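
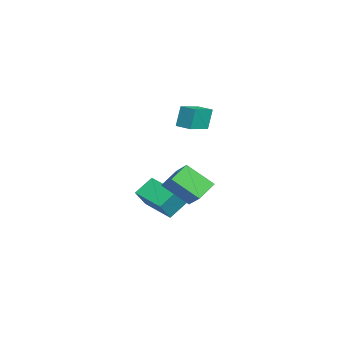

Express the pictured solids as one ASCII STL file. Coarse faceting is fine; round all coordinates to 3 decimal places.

solid 
facet normal -0.602 0.620 0.503
outer loop
vertex 3.972 -0.937 2.118
vertex 4.47 0.664 0.741
vertex 2.473 -1.46 0.969
endloop
endfacet
facet normal -0.229 -0.738 0.635
outer loop
vertex 3.37 -2.384 0.219
vertex 3.972 -0.937 2.118
vertex 2.473 -1.46 0.969
endloop
endfacet
facet normal -0.602 0.620 0.503
outer loop
vertex 2.473 -1.46 0.969
vertex 4.47 0.664 0.741
vertex 2.971 0.141 -0.409
endloop
endfacet
facet normal -0.765 -0.267 -0.586
outer loop
vertex 2.971 0.141 -0.409
vertex 3.37 -2.384 0.219
vertex 2.473 -1.46 0.969
endloop
endfacet
facet normal 0.765 0.266 0.586
outer loop
vertex 3.972 -0.937 2.118
vertex 5.367 -0.26 -0.009
vertex 4.47 0.664 0.741
endloop
endfacet
facet normal -0.230 -0.738 0.635
outer loop
vertex 4.869 -1.861 1.369
vertex 3.972 -0.937 2.118
vertex 3.37 -2.384 0.219
endloop
endfacet
facet normal 0.765 0.267 0.586
outer loop
vertex 4.869 -1.861 1.369
vertex 5.367 -0.26 -0.009
vertex 3.972 -0.937 2.118
endloop
endfacet
facet normal 0.229 0.738 -0.635
outer loop
vertex 4.47 0.664 0.741
vertex 5.367 -0.26 -0.009
vertex 2.971 0.141 -0.409
endloop
endfacet
facet normal -0.765 -0.267 -0.587
outer loop
vertex 3.868 -0.783 -1.158
vertex 3.37 -2.384 0.219
vertex 2.971 0.141 -0.409
endloop
endfacet
facet normal 0.229 0.738 -0.635
outer loop
vertex 2.971 0.141 -0.409
vertex 5.367 -0.26 -0.009
vertex 3.868 -0.783 -1.158
endloop
endfacet
facet normal 0.602 -0.620 -0.503
outer loop
vertex 3.868 -0.783 -1.158
vertex 4.869 -1.861 1.369
vertex 3.37 -2.384 0.219
endloop
endfacet
facet normal 0.602 -0.620 -0.503
outer loop
vertex 5.367 -0.26 -0.009
vertex 4.869 -1.861 1.369
vertex 3.868 -0.783 -1.158
endloop
endfacet
facet normal -0.730 0.614 -0.299
outer loop
vertex -4.75 0.308 3.455
vertex -4.033 1.155 3.444
vertex -4.396 -0.01 1.938
endloop
endfacet
facet normal -0.646 -0.763 0.009
outer loop
vertex -2.987 -1.195 2.516
vertex -4.75 0.308 3.455
vertex -4.396 -0.01 1.938
endloop
endfacet
facet normal -0.730 0.614 -0.299
outer loop
vertex -4.396 -0.01 1.938
vertex -4.033 1.155 3.444
vertex -3.679 0.837 1.927
endloop
endfacet
facet normal 0.223 -0.201 -0.954
outer loop
vertex -3.679 0.837 1.927
vertex -2.987 -1.195 2.516
vertex -4.396 -0.01 1.938
endloop
endfacet
facet normal -0.223 0.201 0.954
outer loop
vertex -4.75 0.308 3.455
vertex -2.624 -0.03 4.022
vertex -4.033 1.155 3.444
endloop
endfacet
facet normal -0.646 -0.763 0.009
outer loop
vertex -3.341 -0.877 4.033
vertex -4.75 0.308 3.455
vertex -2.987 -1.195 2.516
endloop
endfacet
facet normal -0.223 0.201 0.954
outer loop
vertex -3.341 -0.877 4.033
vertex -2.624 -0.03 4.022
vertex -4.75 0.308 3.455
endloop
endfacet
facet normal 0.646 0.763 -0.009
outer loop
vertex -4.033 1.155 3.444
vertex -2.624 -0.03 4.022
vertex -3.679 0.837 1.927
endloop
endfacet
facet normal 0.223 -0.201 -0.954
outer loop
vertex -2.27 -0.348 2.505
vertex -2.987 -1.195 2.516
vertex -3.679 0.837 1.927
endloop
endfacet
facet normal 0.646 0.763 -0.009
outer loop
vertex -3.679 0.837 1.927
vertex -2.624 -0.03 4.022
vertex -2.27 -0.348 2.505
endloop
endfacet
facet normal 0.730 -0.614 0.299
outer loop
vertex -2.27 -0.348 2.505
vertex -3.341 -0.877 4.033
vertex -2.987 -1.195 2.516
endloop
endfacet
facet normal 0.730 -0.614 0.299
outer loop
vertex -2.624 -0.03 4.022
vertex -3.341 -0.877 4.033
vertex -2.27 -0.348 2.505
endloop
endfacet
facet normal -0.421 0.670 0.612
outer loop
vertex 0.488 -2.824 -0.43
vertex 2.075 -1.391 -0.907
vertex -0.527 -2.17 -1.845
endloop
endfacet
facet normal -0.725 -0.654 0.218
outer loop
vertex 0.125 -3.209 -2.793
vertex 0.488 -2.824 -0.43
vertex -0.527 -2.17 -1.845
endloop
endfacet
facet normal -0.421 0.670 0.611
outer loop
vertex -0.527 -2.17 -1.845
vertex 2.075 -1.391 -0.907
vertex 1.06 -0.738 -2.322
endloop
endfacet
facet normal -0.546 0.352 -0.761
outer loop
vertex 1.06 -0.738 -2.322
vertex 0.125 -3.209 -2.793
vertex -0.527 -2.17 -1.845
endloop
endfacet
facet normal 0.546 -0.351 0.761
outer loop
vertex 0.488 -2.824 -0.43
vertex 2.727 -2.43 -1.855
vertex 2.075 -1.391 -0.907
endloop
endfacet
facet normal -0.724 -0.654 0.218
outer loop
vertex 1.14 -3.862 -1.378
vertex 0.488 -2.824 -0.43
vertex 0.125 -3.209 -2.793
endloop
endfacet
facet normal 0.546 -0.352 0.760
outer loop
vertex 1.14 -3.862 -1.378
vertex 2.727 -2.43 -1.855
vertex 0.488 -2.824 -0.43
endloop
endfacet
facet normal 0.725 0.654 -0.218
outer loop
vertex 2.075 -1.391 -0.907
vertex 2.727 -2.43 -1.855
vertex 1.06 -0.738 -2.322
endloop
endfacet
facet normal -0.546 0.352 -0.760
outer loop
vertex 1.712 -1.776 -3.27
vertex 0.125 -3.209 -2.793
vertex 1.06 -0.738 -2.322
endloop
endfacet
facet normal 0.725 0.654 -0.218
outer loop
vertex 1.06 -0.738 -2.322
vertex 2.727 -2.43 -1.855
vertex 1.712 -1.776 -3.27
endloop
endfacet
facet normal 0.421 -0.670 -0.611
outer loop
vertex 1.712 -1.776 -3.27
vertex 1.14 -3.862 -1.378
vertex 0.125 -3.209 -2.793
endloop
endfacet
facet normal 0.421 -0.670 -0.612
outer loop
vertex 2.727 -2.43 -1.855
vertex 1.14 -3.862 -1.378
vertex 1.712 -1.776 -3.27
endloop
endfacet

endsolid


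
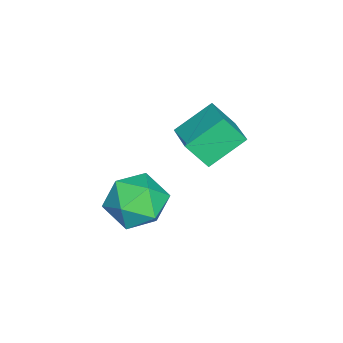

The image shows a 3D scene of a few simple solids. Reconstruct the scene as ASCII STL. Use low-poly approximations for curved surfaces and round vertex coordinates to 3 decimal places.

solid 
facet normal -0.539 0.633 0.555
outer loop
vertex -0.021 1.064 2.631
vertex 1.138 1.749 2.976
vertex -0.167 1.81 1.639
endloop
endfacet
facet normal -0.834 -0.493 -0.248
outer loop
vertex 0.702 0.791 0.744
vertex -0.021 1.064 2.631
vertex -0.167 1.81 1.639
endloop
endfacet
facet normal -0.539 0.633 0.555
outer loop
vertex -0.167 1.81 1.639
vertex 1.138 1.749 2.976
vertex 0.992 2.495 1.984
endloop
endfacet
facet normal -0.117 0.597 -0.793
outer loop
vertex 0.992 2.495 1.984
vertex 0.702 0.791 0.744
vertex -0.167 1.81 1.639
endloop
endfacet
facet normal 0.117 -0.597 0.793
outer loop
vertex -0.021 1.064 2.631
vertex 2.007 0.73 2.081
vertex 1.138 1.749 2.976
endloop
endfacet
facet normal -0.834 -0.493 -0.248
outer loop
vertex 0.848 0.045 1.736
vertex -0.021 1.064 2.631
vertex 0.702 0.791 0.744
endloop
endfacet
facet normal 0.117 -0.597 0.793
outer loop
vertex 0.848 0.045 1.736
vertex 2.007 0.73 2.081
vertex -0.021 1.064 2.631
endloop
endfacet
facet normal 0.834 0.493 0.248
outer loop
vertex 1.138 1.749 2.976
vertex 2.007 0.73 2.081
vertex 0.992 2.495 1.984
endloop
endfacet
facet normal -0.117 0.597 -0.793
outer loop
vertex 1.861 1.476 1.089
vertex 0.702 0.791 0.744
vertex 0.992 2.495 1.984
endloop
endfacet
facet normal 0.834 0.493 0.248
outer loop
vertex 0.992 2.495 1.984
vertex 2.007 0.73 2.081
vertex 1.861 1.476 1.089
endloop
endfacet
facet normal 0.539 -0.633 -0.555
outer loop
vertex 1.861 1.476 1.089
vertex 0.848 0.045 1.736
vertex 0.702 0.791 0.744
endloop
endfacet
facet normal 0.539 -0.633 -0.555
outer loop
vertex 2.007 0.73 2.081
vertex 0.848 0.045 1.736
vertex 1.861 1.476 1.089
endloop
endfacet
facet normal -0.863 0.482 0.151
outer loop
vertex 1.332 0.06 -1.264
vertex 0.757 -0.776 -1.882
vertex 0.896 -0.895 -0.708
endloop
endfacet
facet normal -0.412 0.592 0.693
outer loop
vertex 1.332 0.06 -1.264
vertex 0.896 -0.895 -0.708
vertex 1.972 -0.481 -0.422
endloop
endfacet
facet normal 0.183 0.884 0.429
outer loop
vertex 1.332 0.06 -1.264
vertex 1.972 -0.481 -0.422
vertex 2.499 -0.106 -1.419
endloop
endfacet
facet normal 0.099 0.956 -0.277
outer loop
vertex 1.332 0.06 -1.264
vertex 2.499 -0.106 -1.419
vertex 1.748 -0.289 -2.321
endloop
endfacet
facet normal -0.546 0.707 -0.449
outer loop
vertex 1.332 0.06 -1.264
vertex 1.748 -0.289 -2.321
vertex 0.757 -0.776 -1.882
endloop
endfacet
facet normal -0.241 -0.043 0.970
outer loop
vertex 1.972 -0.481 -0.422
vertex 0.896 -0.895 -0.708
vertex 1.792 -1.651 -0.519
endloop
endfacet
facet normal -0.971 -0.220 0.093
outer loop
vertex 0.896 -0.895 -0.708
vertex 0.757 -0.776 -1.882
vertex 1.041 -1.834 -1.421
endloop
endfacet
facet normal -0.459 0.143 -0.877
outer loop
vertex 0.757 -0.776 -1.882
vertex 1.748 -0.289 -2.321
vertex 1.568 -1.459 -2.418
endloop
endfacet
facet normal 0.586 0.545 -0.599
outer loop
vertex 1.748 -0.289 -2.321
vertex 2.499 -0.106 -1.419
vertex 2.644 -1.045 -2.132
endloop
endfacet
facet normal 0.721 0.430 0.543
outer loop
vertex 2.499 -0.106 -1.419
vertex 1.972 -0.481 -0.422
vertex 2.783 -1.164 -0.958
endloop
endfacet
facet normal -0.099 -0.956 0.277
outer loop
vertex 2.208 -2.0 -1.576
vertex 1.792 -1.651 -0.519
vertex 1.041 -1.834 -1.421
endloop
endfacet
facet normal -0.183 -0.884 -0.429
outer loop
vertex 2.208 -2.0 -1.576
vertex 1.041 -1.834 -1.421
vertex 1.568 -1.459 -2.418
endloop
endfacet
facet normal 0.412 -0.592 -0.693
outer loop
vertex 2.208 -2.0 -1.576
vertex 1.568 -1.459 -2.418
vertex 2.644 -1.045 -2.132
endloop
endfacet
facet normal 0.863 -0.482 -0.151
outer loop
vertex 2.208 -2.0 -1.576
vertex 2.644 -1.045 -2.132
vertex 2.783 -1.164 -0.958
endloop
endfacet
facet normal 0.546 -0.707 0.449
outer loop
vertex 2.208 -2.0 -1.576
vertex 2.783 -1.164 -0.958
vertex 1.792 -1.651 -0.519
endloop
endfacet
facet normal -0.586 -0.545 0.599
outer loop
vertex 1.041 -1.834 -1.421
vertex 1.792 -1.651 -0.519
vertex 0.896 -0.895 -0.708
endloop
endfacet
facet normal -0.721 -0.430 -0.543
outer loop
vertex 1.568 -1.459 -2.418
vertex 1.041 -1.834 -1.421
vertex 0.757 -0.776 -1.882
endloop
endfacet
facet normal 0.241 0.043 -0.970
outer loop
vertex 2.644 -1.045 -2.132
vertex 1.568 -1.459 -2.418
vertex 1.748 -0.289 -2.321
endloop
endfacet
facet normal 0.971 0.220 -0.093
outer loop
vertex 2.783 -1.164 -0.958
vertex 2.644 -1.045 -2.132
vertex 2.499 -0.106 -1.419
endloop
endfacet
facet normal 0.459 -0.143 0.877
outer loop
vertex 1.792 -1.651 -0.519
vertex 2.783 -1.164 -0.958
vertex 1.972 -0.481 -0.422
endloop
endfacet

endsolid


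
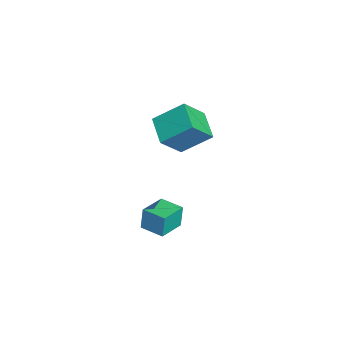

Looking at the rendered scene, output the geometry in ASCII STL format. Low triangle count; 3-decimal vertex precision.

solid 
facet normal -0.387 0.582 -0.715
outer loop
vertex 1.526 -0.031 2.422
vertex 1.666 1.351 3.47
vertex 2.922 0.237 1.884
endloop
endfacet
facet normal -0.080 -0.794 -0.602
outer loop
vertex 3.554 -0.711 3.05
vertex 1.526 -0.031 2.422
vertex 2.922 0.237 1.884
endloop
endfacet
facet normal -0.387 0.582 -0.715
outer loop
vertex 2.922 0.237 1.884
vertex 1.666 1.351 3.47
vertex 3.062 1.619 2.932
endloop
endfacet
facet normal 0.918 0.176 -0.355
outer loop
vertex 3.062 1.619 2.932
vertex 3.554 -0.711 3.05
vertex 2.922 0.237 1.884
endloop
endfacet
facet normal -0.918 -0.176 0.355
outer loop
vertex 1.526 -0.031 2.422
vertex 2.298 0.403 4.636
vertex 1.666 1.351 3.47
endloop
endfacet
facet normal -0.080 -0.794 -0.602
outer loop
vertex 2.158 -0.979 3.588
vertex 1.526 -0.031 2.422
vertex 3.554 -0.711 3.05
endloop
endfacet
facet normal -0.918 -0.176 0.355
outer loop
vertex 2.158 -0.979 3.588
vertex 2.298 0.403 4.636
vertex 1.526 -0.031 2.422
endloop
endfacet
facet normal 0.080 0.794 0.602
outer loop
vertex 1.666 1.351 3.47
vertex 2.298 0.403 4.636
vertex 3.062 1.619 2.932
endloop
endfacet
facet normal 0.918 0.176 -0.355
outer loop
vertex 3.694 0.671 4.098
vertex 3.554 -0.711 3.05
vertex 3.062 1.619 2.932
endloop
endfacet
facet normal 0.080 0.794 0.602
outer loop
vertex 3.062 1.619 2.932
vertex 2.298 0.403 4.636
vertex 3.694 0.671 4.098
endloop
endfacet
facet normal 0.387 -0.582 0.715
outer loop
vertex 3.694 0.671 4.098
vertex 2.158 -0.979 3.588
vertex 3.554 -0.711 3.05
endloop
endfacet
facet normal 0.387 -0.582 0.715
outer loop
vertex 2.298 0.403 4.636
vertex 2.158 -0.979 3.588
vertex 3.694 0.671 4.098
endloop
endfacet
facet normal -0.645 -0.764 0.016
outer loop
vertex 3.629 -1.5 -1.382
vertex 2.588 -0.624 -1.547
vertex 3.724 -1.605 -2.533
endloop
endfacet
facet normal 0.760 -0.639 0.121
outer loop
vertex 4.492 -0.696 -2.553
vertex 3.629 -1.5 -1.382
vertex 3.724 -1.605 -2.533
endloop
endfacet
facet normal -0.645 -0.764 0.016
outer loop
vertex 3.724 -1.605 -2.533
vertex 2.588 -0.624 -1.547
vertex 2.683 -0.729 -2.699
endloop
endfacet
facet normal 0.082 -0.091 -0.992
outer loop
vertex 2.683 -0.729 -2.699
vertex 4.492 -0.696 -2.553
vertex 3.724 -1.605 -2.533
endloop
endfacet
facet normal -0.081 0.090 0.993
outer loop
vertex 3.629 -1.5 -1.382
vertex 3.356 0.285 -1.567
vertex 2.588 -0.624 -1.547
endloop
endfacet
facet normal 0.760 -0.639 0.121
outer loop
vertex 4.397 -0.591 -1.401
vertex 3.629 -1.5 -1.382
vertex 4.492 -0.696 -2.553
endloop
endfacet
facet normal -0.082 0.090 0.993
outer loop
vertex 4.397 -0.591 -1.401
vertex 3.356 0.285 -1.567
vertex 3.629 -1.5 -1.382
endloop
endfacet
facet normal -0.760 0.639 -0.121
outer loop
vertex 2.588 -0.624 -1.547
vertex 3.356 0.285 -1.567
vertex 2.683 -0.729 -2.699
endloop
endfacet
facet normal 0.082 -0.090 -0.993
outer loop
vertex 3.451 0.18 -2.718
vertex 4.492 -0.696 -2.553
vertex 2.683 -0.729 -2.699
endloop
endfacet
facet normal -0.759 0.639 -0.121
outer loop
vertex 2.683 -0.729 -2.699
vertex 3.356 0.285 -1.567
vertex 3.451 0.18 -2.718
endloop
endfacet
facet normal 0.645 0.764 -0.016
outer loop
vertex 3.451 0.18 -2.718
vertex 4.397 -0.591 -1.401
vertex 4.492 -0.696 -2.553
endloop
endfacet
facet normal 0.645 0.764 -0.016
outer loop
vertex 3.356 0.285 -1.567
vertex 4.397 -0.591 -1.401
vertex 3.451 0.18 -2.718
endloop
endfacet

endsolid


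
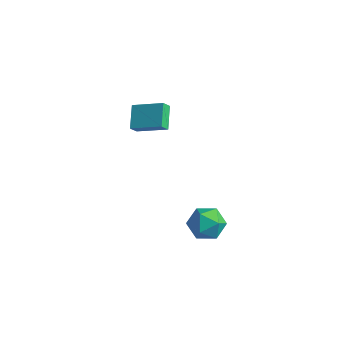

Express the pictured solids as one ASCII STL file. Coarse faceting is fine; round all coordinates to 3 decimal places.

solid 
facet normal -0.384 0.241 0.891
outer loop
vertex 3.872 -2.184 0.431
vertex 2.774 -2.68 0.092
vertex 3.635 -3.392 0.656
endloop
endfacet
facet normal 0.317 0.113 0.942
outer loop
vertex 3.872 -2.184 0.431
vertex 3.635 -3.392 0.656
vertex 4.761 -3.043 0.235
endloop
endfacet
facet normal 0.655 0.563 0.504
outer loop
vertex 3.872 -2.184 0.431
vertex 4.761 -3.043 0.235
vertex 4.595 -2.115 -0.587
endloop
endfacet
facet normal 0.164 0.970 0.182
outer loop
vertex 3.872 -2.184 0.431
vertex 4.595 -2.115 -0.587
vertex 3.368 -1.891 -0.676
endloop
endfacet
facet normal -0.478 0.770 0.422
outer loop
vertex 3.872 -2.184 0.431
vertex 3.368 -1.891 -0.676
vertex 2.774 -2.68 0.092
endloop
endfacet
facet normal 0.437 -0.552 0.711
outer loop
vertex 4.761 -3.043 0.235
vertex 3.635 -3.392 0.656
vertex 4.212 -4.069 -0.224
endloop
endfacet
facet normal -0.697 -0.345 0.629
outer loop
vertex 3.635 -3.392 0.656
vertex 2.774 -2.68 0.092
vertex 2.985 -3.845 -0.313
endloop
endfacet
facet normal -0.849 0.512 -0.130
outer loop
vertex 2.774 -2.68 0.092
vertex 3.368 -1.891 -0.676
vertex 2.819 -2.917 -1.135
endloop
endfacet
facet normal 0.190 0.834 -0.517
outer loop
vertex 3.368 -1.891 -0.676
vertex 4.595 -2.115 -0.587
vertex 3.945 -2.568 -1.556
endloop
endfacet
facet normal 0.984 0.178 0.002
outer loop
vertex 4.595 -2.115 -0.587
vertex 4.761 -3.043 0.235
vertex 4.806 -3.28 -0.992
endloop
endfacet
facet normal -0.164 -0.970 -0.182
outer loop
vertex 3.708 -3.776 -1.331
vertex 4.212 -4.069 -0.224
vertex 2.985 -3.845 -0.313
endloop
endfacet
facet normal -0.655 -0.563 -0.504
outer loop
vertex 3.708 -3.776 -1.331
vertex 2.985 -3.845 -0.313
vertex 2.819 -2.917 -1.135
endloop
endfacet
facet normal -0.317 -0.113 -0.942
outer loop
vertex 3.708 -3.776 -1.331
vertex 2.819 -2.917 -1.135
vertex 3.945 -2.568 -1.556
endloop
endfacet
facet normal 0.384 -0.241 -0.891
outer loop
vertex 3.708 -3.776 -1.331
vertex 3.945 -2.568 -1.556
vertex 4.806 -3.28 -0.992
endloop
endfacet
facet normal 0.478 -0.770 -0.422
outer loop
vertex 3.708 -3.776 -1.331
vertex 4.806 -3.28 -0.992
vertex 4.212 -4.069 -0.224
endloop
endfacet
facet normal -0.190 -0.834 0.517
outer loop
vertex 2.985 -3.845 -0.313
vertex 4.212 -4.069 -0.224
vertex 3.635 -3.392 0.656
endloop
endfacet
facet normal -0.984 -0.178 -0.002
outer loop
vertex 2.819 -2.917 -1.135
vertex 2.985 -3.845 -0.313
vertex 2.774 -2.68 0.092
endloop
endfacet
facet normal -0.437 0.552 -0.711
outer loop
vertex 3.945 -2.568 -1.556
vertex 2.819 -2.917 -1.135
vertex 3.368 -1.891 -0.676
endloop
endfacet
facet normal 0.697 0.345 -0.629
outer loop
vertex 4.806 -3.28 -0.992
vertex 3.945 -2.568 -1.556
vertex 4.595 -2.115 -0.587
endloop
endfacet
facet normal 0.849 -0.512 0.130
outer loop
vertex 4.212 -4.069 -0.224
vertex 4.806 -3.28 -0.992
vertex 4.761 -3.043 0.235
endloop
endfacet
facet normal -0.865 -0.356 -0.352
outer loop
vertex -5.101 0.5 3.042
vertex -5.075 1.065 2.407
vertex -4.226 -0.65 2.055
endloop
endfacet
facet normal -0.031 -0.664 0.747
outer loop
vertex -2.365 0.115 2.813
vertex -5.101 0.5 3.042
vertex -4.226 -0.65 2.055
endloop
endfacet
facet normal -0.865 -0.356 -0.352
outer loop
vertex -4.226 -0.65 2.055
vertex -5.075 1.065 2.407
vertex -4.2 -0.085 1.42
endloop
endfacet
facet normal 0.500 -0.657 -0.564
outer loop
vertex -4.2 -0.085 1.42
vertex -2.365 0.115 2.813
vertex -4.226 -0.65 2.055
endloop
endfacet
facet normal -0.500 0.657 0.564
outer loop
vertex -5.101 0.5 3.042
vertex -3.214 1.83 3.165
vertex -5.075 1.065 2.407
endloop
endfacet
facet normal -0.031 -0.664 0.747
outer loop
vertex -3.24 1.265 3.8
vertex -5.101 0.5 3.042
vertex -2.365 0.115 2.813
endloop
endfacet
facet normal -0.500 0.657 0.564
outer loop
vertex -3.24 1.265 3.8
vertex -3.214 1.83 3.165
vertex -5.101 0.5 3.042
endloop
endfacet
facet normal 0.031 0.664 -0.747
outer loop
vertex -5.075 1.065 2.407
vertex -3.214 1.83 3.165
vertex -4.2 -0.085 1.42
endloop
endfacet
facet normal 0.500 -0.657 -0.564
outer loop
vertex -2.339 0.68 2.178
vertex -2.365 0.115 2.813
vertex -4.2 -0.085 1.42
endloop
endfacet
facet normal 0.031 0.664 -0.747
outer loop
vertex -4.2 -0.085 1.42
vertex -3.214 1.83 3.165
vertex -2.339 0.68 2.178
endloop
endfacet
facet normal 0.865 0.356 0.352
outer loop
vertex -2.339 0.68 2.178
vertex -3.24 1.265 3.8
vertex -2.365 0.115 2.813
endloop
endfacet
facet normal 0.865 0.356 0.352
outer loop
vertex -3.214 1.83 3.165
vertex -3.24 1.265 3.8
vertex -2.339 0.68 2.178
endloop
endfacet

endsolid


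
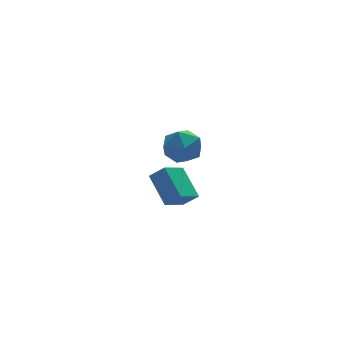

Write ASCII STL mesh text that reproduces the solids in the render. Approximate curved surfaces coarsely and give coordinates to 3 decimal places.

solid 
facet normal -0.795 -0.379 0.473
outer loop
vertex 3.271 2.264 -2.465
vertex 3.184 3.65 -1.502
vertex 2.727 2.65 -3.07
endloop
endfacet
facet normal 0.052 -0.820 -0.570
outer loop
vertex 3.816 3.17 -3.718
vertex 3.271 2.264 -2.465
vertex 2.727 2.65 -3.07
endloop
endfacet
facet normal -0.795 -0.379 0.474
outer loop
vertex 2.727 2.65 -3.07
vertex 3.184 3.65 -1.502
vertex 2.64 4.036 -2.106
endloop
endfacet
facet normal -0.604 0.429 -0.671
outer loop
vertex 2.64 4.036 -2.106
vertex 3.816 3.17 -3.718
vertex 2.727 2.65 -3.07
endloop
endfacet
facet normal 0.604 -0.429 0.672
outer loop
vertex 3.271 2.264 -2.465
vertex 4.273 4.17 -2.15
vertex 3.184 3.65 -1.502
endloop
endfacet
facet normal 0.052 -0.820 -0.570
outer loop
vertex 4.36 2.784 -3.114
vertex 3.271 2.264 -2.465
vertex 3.816 3.17 -3.718
endloop
endfacet
facet normal 0.605 -0.429 0.671
outer loop
vertex 4.36 2.784 -3.114
vertex 4.273 4.17 -2.15
vertex 3.271 2.264 -2.465
endloop
endfacet
facet normal -0.052 0.820 0.571
outer loop
vertex 3.184 3.65 -1.502
vertex 4.273 4.17 -2.15
vertex 2.64 4.036 -2.106
endloop
endfacet
facet normal -0.605 0.429 -0.671
outer loop
vertex 3.729 4.556 -2.755
vertex 3.816 3.17 -3.718
vertex 2.64 4.036 -2.106
endloop
endfacet
facet normal -0.052 0.820 0.570
outer loop
vertex 2.64 4.036 -2.106
vertex 4.273 4.17 -2.15
vertex 3.729 4.556 -2.755
endloop
endfacet
facet normal 0.795 0.379 -0.474
outer loop
vertex 3.729 4.556 -2.755
vertex 4.36 2.784 -3.114
vertex 3.816 3.17 -3.718
endloop
endfacet
facet normal 0.795 0.379 -0.473
outer loop
vertex 4.273 4.17 -2.15
vertex 4.36 2.784 -3.114
vertex 3.729 4.556 -2.755
endloop
endfacet
facet normal -0.024 0.649 0.760
outer loop
vertex 1.896 0.743 2.523
vertex 2.11 0.062 3.111
vertex 2.782 0.556 2.711
endloop
endfacet
facet normal 0.172 0.973 0.156
outer loop
vertex 1.896 0.743 2.523
vertex 2.782 0.556 2.711
vertex 2.523 0.741 1.843
endloop
endfacet
facet normal -0.348 0.880 -0.323
outer loop
vertex 1.896 0.743 2.523
vertex 2.523 0.741 1.843
vertex 1.69 0.361 1.705
endloop
endfacet
facet normal -0.867 0.499 -0.015
outer loop
vertex 1.896 0.743 2.523
vertex 1.69 0.361 1.705
vertex 1.435 -0.059 2.49
endloop
endfacet
facet normal -0.666 0.356 0.655
outer loop
vertex 1.896 0.743 2.523
vertex 1.435 -0.059 2.49
vertex 2.11 0.062 3.111
endloop
endfacet
facet normal 0.757 0.647 -0.088
outer loop
vertex 2.523 0.741 1.843
vertex 2.782 0.556 2.711
vertex 3.125 0.059 2.01
endloop
endfacet
facet normal 0.439 0.124 0.890
outer loop
vertex 2.782 0.556 2.711
vertex 2.11 0.062 3.111
vertex 2.87 -0.361 2.795
endloop
endfacet
facet normal -0.599 -0.352 0.719
outer loop
vertex 2.11 0.062 3.111
vertex 1.435 -0.059 2.49
vertex 2.037 -0.741 2.657
endloop
endfacet
facet normal -0.923 -0.122 -0.365
outer loop
vertex 1.435 -0.059 2.49
vertex 1.69 0.361 1.705
vertex 1.778 -0.556 1.789
endloop
endfacet
facet normal -0.083 0.496 -0.864
outer loop
vertex 1.69 0.361 1.705
vertex 2.523 0.741 1.843
vertex 2.45 -0.062 1.389
endloop
endfacet
facet normal 0.867 -0.499 0.015
outer loop
vertex 2.664 -0.743 1.977
vertex 3.125 0.059 2.01
vertex 2.87 -0.361 2.795
endloop
endfacet
facet normal 0.348 -0.880 0.323
outer loop
vertex 2.664 -0.743 1.977
vertex 2.87 -0.361 2.795
vertex 2.037 -0.741 2.657
endloop
endfacet
facet normal -0.172 -0.973 -0.156
outer loop
vertex 2.664 -0.743 1.977
vertex 2.037 -0.741 2.657
vertex 1.778 -0.556 1.789
endloop
endfacet
facet normal 0.024 -0.649 -0.760
outer loop
vertex 2.664 -0.743 1.977
vertex 1.778 -0.556 1.789
vertex 2.45 -0.062 1.389
endloop
endfacet
facet normal 0.666 -0.356 -0.655
outer loop
vertex 2.664 -0.743 1.977
vertex 2.45 -0.062 1.389
vertex 3.125 0.059 2.01
endloop
endfacet
facet normal 0.923 0.122 0.365
outer loop
vertex 2.87 -0.361 2.795
vertex 3.125 0.059 2.01
vertex 2.782 0.556 2.711
endloop
endfacet
facet normal 0.083 -0.496 0.864
outer loop
vertex 2.037 -0.741 2.657
vertex 2.87 -0.361 2.795
vertex 2.11 0.062 3.111
endloop
endfacet
facet normal -0.757 -0.647 0.088
outer loop
vertex 1.778 -0.556 1.789
vertex 2.037 -0.741 2.657
vertex 1.435 -0.059 2.49
endloop
endfacet
facet normal -0.439 -0.124 -0.890
outer loop
vertex 2.45 -0.062 1.389
vertex 1.778 -0.556 1.789
vertex 1.69 0.361 1.705
endloop
endfacet
facet normal 0.599 0.352 -0.719
outer loop
vertex 3.125 0.059 2.01
vertex 2.45 -0.062 1.389
vertex 2.523 0.741 1.843
endloop
endfacet

endsolid


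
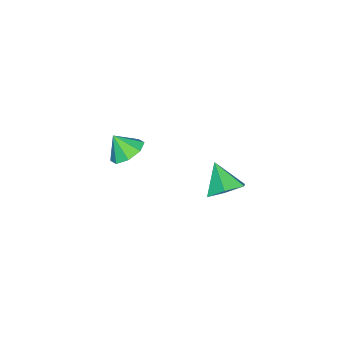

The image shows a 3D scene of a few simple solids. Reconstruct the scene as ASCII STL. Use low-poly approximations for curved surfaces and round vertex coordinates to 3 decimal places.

solid 
facet normal 0.427 0.599 -0.678
outer loop
vertex 1.077 3.675 1.077
vertex 0.387 3.383 0.385
vertex 0.202 4.19 0.981
endloop
endfacet
facet normal 0.041 0.250 0.967
outer loop
vertex 1.077 3.675 1.077
vertex 0.202 4.19 0.981
vertex -0.287 2.437 1.455
endloop
endfacet
facet normal 0.427 0.599 -0.678
outer loop
vertex 0.202 4.19 0.981
vertex 0.387 3.383 0.385
vertex -0.488 3.898 0.289
endloop
endfacet
facet normal -0.732 0.361 0.578
outer loop
vertex 0.202 4.19 0.981
vertex -0.488 3.898 0.289
vertex -0.287 2.437 1.455
endloop
endfacet
facet normal 0.427 0.599 -0.677
outer loop
vertex -0.488 3.898 0.289
vertex 0.387 3.383 0.385
vertex -0.303 3.092 -0.308
endloop
endfacet
facet normal -0.982 -0.182 -0.059
outer loop
vertex -0.488 3.898 0.289
vertex -0.303 3.092 -0.308
vertex -0.287 2.437 1.455
endloop
endfacet
facet normal 0.427 0.599 -0.677
outer loop
vertex -0.303 3.092 -0.308
vertex 0.387 3.383 0.385
vertex 0.572 2.577 -0.212
endloop
endfacet
facet normal -0.458 -0.835 -0.306
outer loop
vertex -0.303 3.092 -0.308
vertex 0.572 2.577 -0.212
vertex -0.287 2.437 1.455
endloop
endfacet
facet normal 0.426 0.600 -0.677
outer loop
vertex 0.572 2.577 -0.212
vertex 0.387 3.383 0.385
vertex 1.262 2.869 0.481
endloop
endfacet
facet normal 0.316 -0.945 0.084
outer loop
vertex 0.572 2.577 -0.212
vertex 1.262 2.869 0.481
vertex -0.287 2.437 1.455
endloop
endfacet
facet normal 0.426 0.599 -0.678
outer loop
vertex 1.262 2.869 0.481
vertex 0.387 3.383 0.385
vertex 1.077 3.675 1.077
endloop
endfacet
facet normal 0.565 -0.403 0.720
outer loop
vertex 1.262 2.869 0.481
vertex 1.077 3.675 1.077
vertex -0.287 2.437 1.455
endloop
endfacet
facet normal -0.051 0.593 -0.803
outer loop
vertex -0.925 -3.439 -2.104
vertex -1.521 -2.832 -1.618
vertex -0.551 -2.905 -1.733
endloop
endfacet
facet normal 0.729 -0.653 0.206
outer loop
vertex -0.925 -3.439 -2.104
vertex -0.551 -2.905 -1.733
vertex -1.459 -3.568 -0.622
endloop
endfacet
facet normal -0.050 0.594 -0.803
outer loop
vertex -0.551 -2.905 -1.733
vertex -1.521 -2.832 -1.618
vertex -0.745 -2.328 -1.294
endloop
endfacet
facet normal 0.809 -0.159 0.566
outer loop
vertex -0.551 -2.905 -1.733
vertex -0.745 -2.328 -1.294
vertex -1.459 -3.568 -0.622
endloop
endfacet
facet normal -0.051 0.594 -0.803
outer loop
vertex -0.745 -2.328 -1.294
vertex -1.521 -2.832 -1.618
vertex -1.394 -2.047 -1.045
endloop
endfacet
facet normal 0.432 0.224 0.873
outer loop
vertex -0.745 -2.328 -1.294
vertex -1.394 -2.047 -1.045
vertex -1.459 -3.568 -0.622
endloop
endfacet
facet normal -0.050 0.594 -0.803
outer loop
vertex -1.394 -2.047 -1.045
vertex -1.521 -2.832 -1.618
vertex -2.118 -2.225 -1.132
endloop
endfacet
facet normal -0.180 0.271 0.946
outer loop
vertex -1.394 -2.047 -1.045
vertex -2.118 -2.225 -1.132
vertex -1.459 -3.568 -0.622
endloop
endfacet
facet normal -0.051 0.593 -0.803
outer loop
vertex -2.118 -2.225 -1.132
vertex -1.521 -2.832 -1.618
vertex -2.492 -2.759 -1.503
endloop
endfacet
facet normal -0.669 -0.047 0.742
outer loop
vertex -2.118 -2.225 -1.132
vertex -2.492 -2.759 -1.503
vertex -1.459 -3.568 -0.622
endloop
endfacet
facet normal -0.051 0.593 -0.804
outer loop
vertex -2.492 -2.759 -1.503
vertex -1.521 -2.832 -1.618
vertex -2.297 -3.336 -1.941
endloop
endfacet
facet normal -0.749 -0.542 0.381
outer loop
vertex -2.492 -2.759 -1.503
vertex -2.297 -3.336 -1.941
vertex -1.459 -3.568 -0.622
endloop
endfacet
facet normal -0.051 0.594 -0.803
outer loop
vertex -2.297 -3.336 -1.941
vertex -1.521 -2.832 -1.618
vertex -1.648 -3.617 -2.19
endloop
endfacet
facet normal -0.372 -0.925 0.074
outer loop
vertex -2.297 -3.336 -1.941
vertex -1.648 -3.617 -2.19
vertex -1.459 -3.568 -0.622
endloop
endfacet
facet normal -0.051 0.593 -0.803
outer loop
vertex -1.648 -3.617 -2.19
vertex -1.521 -2.832 -1.618
vertex -0.925 -3.439 -2.104
endloop
endfacet
facet normal 0.239 -0.971 0.002
outer loop
vertex -1.648 -3.617 -2.19
vertex -0.925 -3.439 -2.104
vertex -1.459 -3.568 -0.622
endloop
endfacet

endsolid


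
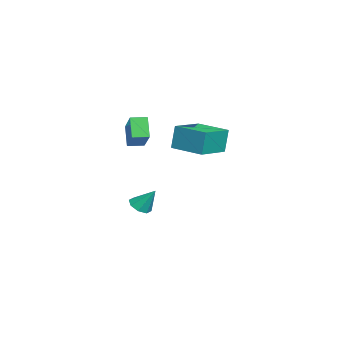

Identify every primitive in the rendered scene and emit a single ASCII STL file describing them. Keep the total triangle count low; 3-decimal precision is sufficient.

solid 
facet normal -0.548 -0.835 0.038
outer loop
vertex 2.684 0.507 2.824
vertex 1.005 1.593 2.479
vertex 2.863 0.323 1.376
endloop
endfacet
facet normal 0.828 -0.535 0.170
outer loop
vertex 3.915 1.927 1.301
vertex 2.684 0.507 2.824
vertex 2.863 0.323 1.376
endloop
endfacet
facet normal -0.548 -0.836 0.039
outer loop
vertex 2.863 0.323 1.376
vertex 1.005 1.593 2.479
vertex 1.183 1.409 1.031
endloop
endfacet
facet normal 0.121 -0.125 -0.985
outer loop
vertex 1.183 1.409 1.031
vertex 3.915 1.927 1.301
vertex 2.863 0.323 1.376
endloop
endfacet
facet normal -0.121 0.126 0.985
outer loop
vertex 2.684 0.507 2.824
vertex 2.057 3.197 2.404
vertex 1.005 1.593 2.479
endloop
endfacet
facet normal 0.827 -0.535 0.170
outer loop
vertex 3.737 2.111 2.749
vertex 2.684 0.507 2.824
vertex 3.915 1.927 1.301
endloop
endfacet
facet normal -0.121 0.126 0.985
outer loop
vertex 3.737 2.111 2.749
vertex 2.057 3.197 2.404
vertex 2.684 0.507 2.824
endloop
endfacet
facet normal -0.828 0.535 -0.170
outer loop
vertex 1.005 1.593 2.479
vertex 2.057 3.197 2.404
vertex 1.183 1.409 1.031
endloop
endfacet
facet normal 0.121 -0.126 -0.985
outer loop
vertex 2.236 3.013 0.956
vertex 3.915 1.927 1.301
vertex 1.183 1.409 1.031
endloop
endfacet
facet normal -0.827 0.535 -0.170
outer loop
vertex 1.183 1.409 1.031
vertex 2.057 3.197 2.404
vertex 2.236 3.013 0.956
endloop
endfacet
facet normal 0.548 0.835 -0.039
outer loop
vertex 2.236 3.013 0.956
vertex 3.737 2.111 2.749
vertex 3.915 1.927 1.301
endloop
endfacet
facet normal 0.548 0.836 -0.038
outer loop
vertex 2.057 3.197 2.404
vertex 3.737 2.111 2.749
vertex 2.236 3.013 0.956
endloop
endfacet
facet normal -0.553 -0.120 0.824
outer loop
vertex 4.001 -1.649 3.781
vertex 3.793 -0.783 3.767
vertex 2.386 -2.056 2.638
endloop
endfacet
facet normal 0.233 -0.972 0.017
outer loop
vertex 3.127 -1.897 1.533
vertex 4.001 -1.649 3.781
vertex 2.386 -2.056 2.638
endloop
endfacet
facet normal -0.554 -0.119 0.824
outer loop
vertex 2.386 -2.056 2.638
vertex 3.793 -0.783 3.767
vertex 2.178 -1.191 2.623
endloop
endfacet
facet normal -0.800 -0.202 -0.565
outer loop
vertex 2.178 -1.191 2.623
vertex 3.127 -1.897 1.533
vertex 2.386 -2.056 2.638
endloop
endfacet
facet normal 0.800 0.201 0.565
outer loop
vertex 4.001 -1.649 3.781
vertex 4.534 -0.624 2.662
vertex 3.793 -0.783 3.767
endloop
endfacet
facet normal 0.234 -0.972 0.016
outer loop
vertex 4.742 -1.489 2.677
vertex 4.001 -1.649 3.781
vertex 3.127 -1.897 1.533
endloop
endfacet
facet normal 0.799 0.202 0.566
outer loop
vertex 4.742 -1.489 2.677
vertex 4.534 -0.624 2.662
vertex 4.001 -1.649 3.781
endloop
endfacet
facet normal -0.234 0.972 -0.017
outer loop
vertex 3.793 -0.783 3.767
vertex 4.534 -0.624 2.662
vertex 2.178 -1.191 2.623
endloop
endfacet
facet normal -0.800 -0.201 -0.566
outer loop
vertex 2.919 -1.031 1.519
vertex 3.127 -1.897 1.533
vertex 2.178 -1.191 2.623
endloop
endfacet
facet normal -0.234 0.972 -0.016
outer loop
vertex 2.178 -1.191 2.623
vertex 4.534 -0.624 2.662
vertex 2.919 -1.031 1.519
endloop
endfacet
facet normal 0.554 0.120 -0.824
outer loop
vertex 2.919 -1.031 1.519
vertex 4.742 -1.489 2.677
vertex 3.127 -1.897 1.533
endloop
endfacet
facet normal 0.553 0.119 -0.824
outer loop
vertex 4.534 -0.624 2.662
vertex 4.742 -1.489 2.677
vertex 2.919 -1.031 1.519
endloop
endfacet
facet normal -0.194 -0.560 -0.806
outer loop
vertex -0.963 -1.735 -4.64
vertex -1.678 -1.685 -4.503
vertex -1.198 -1.294 -4.89
endloop
endfacet
facet normal 0.889 0.457 -0.029
outer loop
vertex -0.963 -1.735 -4.64
vertex -1.198 -1.294 -4.89
vertex -1.382 -0.835 -3.277
endloop
endfacet
facet normal -0.195 -0.559 -0.806
outer loop
vertex -1.198 -1.294 -4.89
vertex -1.678 -1.685 -4.503
vertex -1.715 -1.082 -4.912
endloop
endfacet
facet normal 0.378 0.901 -0.213
outer loop
vertex -1.198 -1.294 -4.89
vertex -1.715 -1.082 -4.912
vertex -1.382 -0.835 -3.277
endloop
endfacet
facet normal -0.195 -0.559 -0.806
outer loop
vertex -1.715 -1.082 -4.912
vertex -1.678 -1.685 -4.503
vertex -2.209 -1.223 -4.695
endloop
endfacet
facet normal -0.306 0.949 -0.081
outer loop
vertex -1.715 -1.082 -4.912
vertex -2.209 -1.223 -4.695
vertex -1.382 -0.835 -3.277
endloop
endfacet
facet normal -0.195 -0.559 -0.806
outer loop
vertex -2.209 -1.223 -4.695
vertex -1.678 -1.685 -4.503
vertex -2.393 -1.635 -4.365
endloop
endfacet
facet normal -0.766 0.574 0.290
outer loop
vertex -2.209 -1.223 -4.695
vertex -2.393 -1.635 -4.365
vertex -1.382 -0.835 -3.277
endloop
endfacet
facet normal -0.195 -0.559 -0.806
outer loop
vertex -2.393 -1.635 -4.365
vertex -1.678 -1.685 -4.503
vertex -2.158 -2.076 -4.116
endloop
endfacet
facet normal -0.731 -0.004 0.682
outer loop
vertex -2.393 -1.635 -4.365
vertex -2.158 -2.076 -4.116
vertex -1.382 -0.835 -3.277
endloop
endfacet
facet normal -0.194 -0.560 -0.806
outer loop
vertex -2.158 -2.076 -4.116
vertex -1.678 -1.685 -4.503
vertex -1.641 -2.288 -4.093
endloop
endfacet
facet normal -0.222 -0.447 0.867
outer loop
vertex -2.158 -2.076 -4.116
vertex -1.641 -2.288 -4.093
vertex -1.382 -0.835 -3.277
endloop
endfacet
facet normal -0.195 -0.560 -0.805
outer loop
vertex -1.641 -2.288 -4.093
vertex -1.678 -1.685 -4.503
vertex -1.146 -2.147 -4.311
endloop
endfacet
facet normal 0.464 -0.495 0.734
outer loop
vertex -1.641 -2.288 -4.093
vertex -1.146 -2.147 -4.311
vertex -1.382 -0.835 -3.277
endloop
endfacet
facet normal -0.194 -0.558 -0.807
outer loop
vertex -1.146 -2.147 -4.311
vertex -1.678 -1.685 -4.503
vertex -0.963 -1.735 -4.64
endloop
endfacet
facet normal 0.924 -0.120 0.363
outer loop
vertex -1.146 -2.147 -4.311
vertex -0.963 -1.735 -4.64
vertex -1.382 -0.835 -3.277
endloop
endfacet

endsolid


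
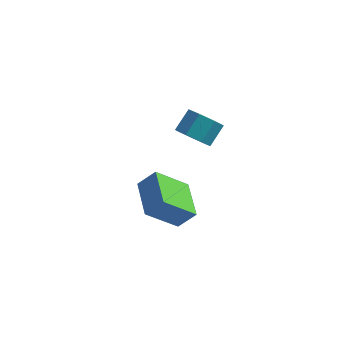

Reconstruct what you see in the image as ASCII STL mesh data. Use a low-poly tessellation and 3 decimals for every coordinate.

solid 
facet normal -0.264 -0.718 -0.644
outer loop
vertex -2.191 -2.242 1.504
vertex -2.734 -1.751 1.179
vertex -1.966 -1.851 0.976
endloop
endfacet
facet normal 0.909 -0.409 0.084
outer loop
vertex -2.191 -2.242 1.504
vertex -1.966 -1.851 0.976
vertex -1.904 -1.459 2.206
endloop
endfacet
facet normal 0.909 -0.409 0.084
outer loop
vertex -1.904 -1.459 2.206
vertex -1.966 -1.851 0.976
vertex -1.679 -1.068 1.678
endloop
endfacet
facet normal 0.263 0.718 0.644
outer loop
vertex -1.904 -1.459 2.206
vertex -1.679 -1.068 1.678
vertex -2.446 -0.969 1.881
endloop
endfacet
facet normal -0.264 -0.718 -0.644
outer loop
vertex -1.966 -1.851 0.976
vertex -2.734 -1.751 1.179
vertex -2.319 -1.385 0.601
endloop
endfacet
facet normal 0.820 0.185 -0.542
outer loop
vertex -1.966 -1.851 0.976
vertex -2.319 -1.385 0.601
vertex -1.679 -1.068 1.678
endloop
endfacet
facet normal 0.820 0.185 -0.542
outer loop
vertex -1.679 -1.068 1.678
vertex -2.319 -1.385 0.601
vertex -2.032 -0.602 1.303
endloop
endfacet
facet normal 0.263 0.718 0.644
outer loop
vertex -1.679 -1.068 1.678
vertex -2.032 -0.602 1.303
vertex -2.446 -0.969 1.881
endloop
endfacet
facet normal -0.263 -0.718 -0.644
outer loop
vertex -2.319 -1.385 0.601
vertex -2.734 -1.751 1.179
vertex -2.984 -1.195 0.661
endloop
endfacet
facet normal 0.114 0.640 -0.760
outer loop
vertex -2.319 -1.385 0.601
vertex -2.984 -1.195 0.661
vertex -2.032 -0.602 1.303
endloop
endfacet
facet normal 0.114 0.640 -0.760
outer loop
vertex -2.032 -0.602 1.303
vertex -2.984 -1.195 0.661
vertex -2.697 -0.412 1.363
endloop
endfacet
facet normal 0.263 0.718 0.644
outer loop
vertex -2.032 -0.602 1.303
vertex -2.697 -0.412 1.363
vertex -2.446 -0.969 1.881
endloop
endfacet
facet normal -0.264 -0.718 -0.644
outer loop
vertex -2.984 -1.195 0.661
vertex -2.734 -1.751 1.179
vertex -3.461 -1.424 1.112
endloop
endfacet
facet normal -0.678 0.613 -0.406
outer loop
vertex -2.984 -1.195 0.661
vertex -3.461 -1.424 1.112
vertex -2.697 -0.412 1.363
endloop
endfacet
facet normal -0.678 0.613 -0.406
outer loop
vertex -2.697 -0.412 1.363
vertex -3.461 -1.424 1.112
vertex -3.173 -0.641 1.813
endloop
endfacet
facet normal 0.264 0.718 0.644
outer loop
vertex -2.697 -0.412 1.363
vertex -3.173 -0.641 1.813
vertex -2.446 -0.969 1.881
endloop
endfacet
facet normal -0.264 -0.718 -0.644
outer loop
vertex -3.461 -1.424 1.112
vertex -2.734 -1.751 1.179
vertex -3.39 -1.899 1.613
endloop
endfacet
facet normal -0.959 0.125 0.254
outer loop
vertex -3.461 -1.424 1.112
vertex -3.39 -1.899 1.613
vertex -3.173 -0.641 1.813
endloop
endfacet
facet normal -0.959 0.125 0.254
outer loop
vertex -3.173 -0.641 1.813
vertex -3.39 -1.899 1.613
vertex -3.102 -1.116 2.314
endloop
endfacet
facet normal 0.264 0.718 0.644
outer loop
vertex -3.173 -0.641 1.813
vertex -3.102 -1.116 2.314
vertex -2.446 -0.969 1.881
endloop
endfacet
facet normal -0.264 -0.718 -0.644
outer loop
vertex -3.39 -1.899 1.613
vertex -2.734 -1.751 1.179
vertex -2.825 -2.263 1.787
endloop
endfacet
facet normal -0.517 -0.457 0.723
outer loop
vertex -3.39 -1.899 1.613
vertex -2.825 -2.263 1.787
vertex -3.102 -1.116 2.314
endloop
endfacet
facet normal -0.518 -0.457 0.723
outer loop
vertex -3.102 -1.116 2.314
vertex -2.825 -2.263 1.787
vertex -2.537 -1.48 2.489
endloop
endfacet
facet normal 0.264 0.719 0.643
outer loop
vertex -3.102 -1.116 2.314
vertex -2.537 -1.48 2.489
vertex -2.446 -0.969 1.881
endloop
endfacet
facet normal -0.264 -0.718 -0.644
outer loop
vertex -2.825 -2.263 1.787
vertex -2.734 -1.751 1.179
vertex -2.191 -2.242 1.504
endloop
endfacet
facet normal 0.312 -0.695 0.647
outer loop
vertex -2.825 -2.263 1.787
vertex -2.191 -2.242 1.504
vertex -2.537 -1.48 2.489
endloop
endfacet
facet normal 0.313 -0.695 0.647
outer loop
vertex -2.537 -1.48 2.489
vertex -2.191 -2.242 1.504
vertex -1.904 -1.459 2.206
endloop
endfacet
facet normal 0.264 0.719 0.643
outer loop
vertex -2.537 -1.48 2.489
vertex -1.904 -1.459 2.206
vertex -2.446 -0.969 1.881
endloop
endfacet
facet normal -0.644 -0.236 -0.727
outer loop
vertex -4.213 -3.178 -2.892
vertex -5.096 -1.611 -2.619
vertex -3.114 -2.342 -4.138
endloop
endfacet
facet normal 0.485 -0.861 -0.150
outer loop
vertex -2.424 -2.089 -3.361
vertex -4.213 -3.178 -2.892
vertex -3.114 -2.342 -4.138
endloop
endfacet
facet normal -0.645 -0.237 -0.727
outer loop
vertex -3.114 -2.342 -4.138
vertex -5.096 -1.611 -2.619
vertex -3.997 -0.775 -3.866
endloop
endfacet
facet normal 0.590 0.449 -0.671
outer loop
vertex -3.997 -0.775 -3.866
vertex -2.424 -2.089 -3.361
vertex -3.114 -2.342 -4.138
endloop
endfacet
facet normal -0.590 -0.449 0.671
outer loop
vertex -4.213 -3.178 -2.892
vertex -4.406 -1.358 -1.842
vertex -5.096 -1.611 -2.619
endloop
endfacet
facet normal 0.485 -0.862 -0.150
outer loop
vertex -3.523 -2.925 -2.114
vertex -4.213 -3.178 -2.892
vertex -2.424 -2.089 -3.361
endloop
endfacet
facet normal -0.591 -0.449 0.670
outer loop
vertex -3.523 -2.925 -2.114
vertex -4.406 -1.358 -1.842
vertex -4.213 -3.178 -2.892
endloop
endfacet
facet normal -0.485 0.862 0.150
outer loop
vertex -5.096 -1.611 -2.619
vertex -4.406 -1.358 -1.842
vertex -3.997 -0.775 -3.866
endloop
endfacet
facet normal 0.591 0.450 -0.670
outer loop
vertex -3.307 -0.522 -3.088
vertex -2.424 -2.089 -3.361
vertex -3.997 -0.775 -3.866
endloop
endfacet
facet normal -0.485 0.861 0.150
outer loop
vertex -3.997 -0.775 -3.866
vertex -4.406 -1.358 -1.842
vertex -3.307 -0.522 -3.088
endloop
endfacet
facet normal 0.645 0.237 0.727
outer loop
vertex -3.307 -0.522 -3.088
vertex -3.523 -2.925 -2.114
vertex -2.424 -2.089 -3.361
endloop
endfacet
facet normal 0.644 0.237 0.727
outer loop
vertex -4.406 -1.358 -1.842
vertex -3.523 -2.925 -2.114
vertex -3.307 -0.522 -3.088
endloop
endfacet

endsolid


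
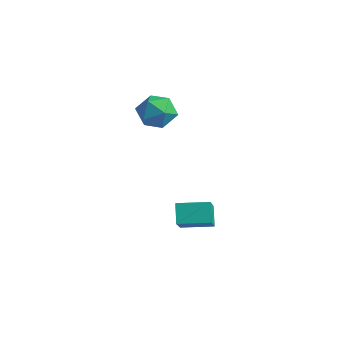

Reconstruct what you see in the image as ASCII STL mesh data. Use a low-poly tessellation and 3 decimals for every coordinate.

solid 
facet normal -0.238 0.759 0.606
outer loop
vertex -0.833 1.828 -1.0
vertex -1.309 1.255 -0.469
vertex -0.421 1.402 -0.304
endloop
endfacet
facet normal 0.397 0.869 0.297
outer loop
vertex -0.833 1.828 -1.0
vertex -0.421 1.402 -0.304
vertex 0.006 1.482 -1.109
endloop
endfacet
facet normal 0.302 0.861 -0.410
outer loop
vertex -0.833 1.828 -1.0
vertex 0.006 1.482 -1.109
vertex -0.617 1.385 -1.771
endloop
endfacet
facet normal -0.391 0.747 -0.538
outer loop
vertex -0.833 1.828 -1.0
vertex -0.617 1.385 -1.771
vertex -1.43 1.245 -1.375
endloop
endfacet
facet normal -0.724 0.684 0.089
outer loop
vertex -0.833 1.828 -1.0
vertex -1.43 1.245 -1.375
vertex -1.309 1.255 -0.469
endloop
endfacet
facet normal 0.823 0.322 0.468
outer loop
vertex 0.006 1.482 -1.109
vertex -0.421 1.402 -0.304
vertex 0.05 0.695 -0.645
endloop
endfacet
facet normal -0.204 0.145 0.968
outer loop
vertex -0.421 1.402 -0.304
vertex -1.309 1.255 -0.469
vertex -0.763 0.555 -0.249
endloop
endfacet
facet normal -0.991 0.022 0.132
outer loop
vertex -1.309 1.255 -0.469
vertex -1.43 1.245 -1.375
vertex -1.386 0.458 -0.911
endloop
endfacet
facet normal -0.452 0.125 -0.883
outer loop
vertex -1.43 1.245 -1.375
vertex -0.617 1.385 -1.771
vertex -0.959 0.538 -1.716
endloop
endfacet
facet normal 0.669 0.310 -0.675
outer loop
vertex -0.617 1.385 -1.771
vertex 0.006 1.482 -1.109
vertex -0.071 0.685 -1.551
endloop
endfacet
facet normal 0.391 -0.747 0.538
outer loop
vertex -0.547 0.112 -1.02
vertex 0.05 0.695 -0.645
vertex -0.763 0.555 -0.249
endloop
endfacet
facet normal -0.302 -0.861 0.410
outer loop
vertex -0.547 0.112 -1.02
vertex -0.763 0.555 -0.249
vertex -1.386 0.458 -0.911
endloop
endfacet
facet normal -0.397 -0.869 -0.297
outer loop
vertex -0.547 0.112 -1.02
vertex -1.386 0.458 -0.911
vertex -0.959 0.538 -1.716
endloop
endfacet
facet normal 0.238 -0.759 -0.606
outer loop
vertex -0.547 0.112 -1.02
vertex -0.959 0.538 -1.716
vertex -0.071 0.685 -1.551
endloop
endfacet
facet normal 0.724 -0.684 -0.089
outer loop
vertex -0.547 0.112 -1.02
vertex -0.071 0.685 -1.551
vertex 0.05 0.695 -0.645
endloop
endfacet
facet normal 0.452 -0.125 0.883
outer loop
vertex -0.763 0.555 -0.249
vertex 0.05 0.695 -0.645
vertex -0.421 1.402 -0.304
endloop
endfacet
facet normal -0.669 -0.310 0.675
outer loop
vertex -1.386 0.458 -0.911
vertex -0.763 0.555 -0.249
vertex -1.309 1.255 -0.469
endloop
endfacet
facet normal -0.823 -0.322 -0.468
outer loop
vertex -0.959 0.538 -1.716
vertex -1.386 0.458 -0.911
vertex -1.43 1.245 -1.375
endloop
endfacet
facet normal 0.204 -0.145 -0.968
outer loop
vertex -0.071 0.685 -1.551
vertex -0.959 0.538 -1.716
vertex -0.617 1.385 -1.771
endloop
endfacet
facet normal 0.991 -0.022 -0.132
outer loop
vertex 0.05 0.695 -0.645
vertex -0.071 0.685 -1.551
vertex 0.006 1.482 -1.109
endloop
endfacet
facet normal -0.731 -0.678 -0.080
outer loop
vertex 4.067 -2.689 -3.402
vertex 3.595 -2.264 -2.695
vertex 3.227 -1.644 -4.589
endloop
endfacet
facet normal 0.496 -0.447 -0.745
outer loop
vertex 4.185 -0.756 -4.485
vertex 4.067 -2.689 -3.402
vertex 3.227 -1.644 -4.589
endloop
endfacet
facet normal -0.731 -0.678 -0.080
outer loop
vertex 3.227 -1.644 -4.589
vertex 3.595 -2.264 -2.695
vertex 2.756 -1.22 -3.882
endloop
endfacet
facet normal -0.469 0.584 -0.663
outer loop
vertex 2.756 -1.22 -3.882
vertex 4.185 -0.756 -4.485
vertex 3.227 -1.644 -4.589
endloop
endfacet
facet normal 0.469 -0.583 0.663
outer loop
vertex 4.067 -2.689 -3.402
vertex 4.553 -1.376 -2.591
vertex 3.595 -2.264 -2.695
endloop
endfacet
facet normal 0.496 -0.447 -0.744
outer loop
vertex 5.024 -1.8 -3.298
vertex 4.067 -2.689 -3.402
vertex 4.185 -0.756 -4.485
endloop
endfacet
facet normal 0.470 -0.583 0.663
outer loop
vertex 5.024 -1.8 -3.298
vertex 4.553 -1.376 -2.591
vertex 4.067 -2.689 -3.402
endloop
endfacet
facet normal -0.496 0.448 0.744
outer loop
vertex 3.595 -2.264 -2.695
vertex 4.553 -1.376 -2.591
vertex 2.756 -1.22 -3.882
endloop
endfacet
facet normal -0.469 0.583 -0.664
outer loop
vertex 3.713 -0.331 -3.778
vertex 4.185 -0.756 -4.485
vertex 2.756 -1.22 -3.882
endloop
endfacet
facet normal -0.496 0.447 0.744
outer loop
vertex 2.756 -1.22 -3.882
vertex 4.553 -1.376 -2.591
vertex 3.713 -0.331 -3.778
endloop
endfacet
facet normal 0.731 0.678 0.080
outer loop
vertex 3.713 -0.331 -3.778
vertex 5.024 -1.8 -3.298
vertex 4.185 -0.756 -4.485
endloop
endfacet
facet normal 0.731 0.678 0.080
outer loop
vertex 4.553 -1.376 -2.591
vertex 5.024 -1.8 -3.298
vertex 3.713 -0.331 -3.778
endloop
endfacet

endsolid


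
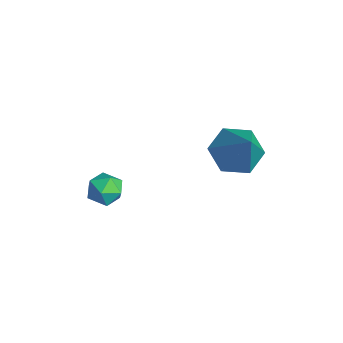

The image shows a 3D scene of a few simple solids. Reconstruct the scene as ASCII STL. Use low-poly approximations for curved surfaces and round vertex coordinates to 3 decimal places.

solid 
facet normal -0.622 0.011 -0.783
outer loop
vertex 0.803 2.979 0.682
vertex 0.283 3.761 1.106
vertex 1.076 3.951 0.478
endloop
endfacet
facet normal 0.922 -0.308 -0.234
outer loop
vertex 0.803 2.979 0.682
vertex 1.076 3.951 0.478
vertex 1.577 3.739 2.734
endloop
endfacet
facet normal -0.622 0.010 -0.783
outer loop
vertex 1.076 3.951 0.478
vertex 0.283 3.761 1.106
vertex 0.557 4.732 0.901
endloop
endfacet
facet normal 0.795 0.594 -0.121
outer loop
vertex 1.076 3.951 0.478
vertex 0.557 4.732 0.901
vertex 1.577 3.739 2.734
endloop
endfacet
facet normal -0.622 0.010 -0.783
outer loop
vertex 0.557 4.732 0.901
vertex 0.283 3.761 1.106
vertex -0.237 4.543 1.53
endloop
endfacet
facet normal 0.119 0.899 0.421
outer loop
vertex 0.557 4.732 0.901
vertex -0.237 4.543 1.53
vertex 1.577 3.739 2.734
endloop
endfacet
facet normal -0.622 0.011 -0.783
outer loop
vertex -0.237 4.543 1.53
vertex 0.283 3.761 1.106
vertex -0.511 3.571 1.734
endloop
endfacet
facet normal -0.432 0.300 0.851
outer loop
vertex -0.237 4.543 1.53
vertex -0.511 3.571 1.734
vertex 1.577 3.739 2.734
endloop
endfacet
facet normal -0.622 0.010 -0.783
outer loop
vertex -0.511 3.571 1.734
vertex 0.283 3.761 1.106
vertex 0.009 2.789 1.311
endloop
endfacet
facet normal -0.305 -0.602 0.738
outer loop
vertex -0.511 3.571 1.734
vertex 0.009 2.789 1.311
vertex 1.577 3.739 2.734
endloop
endfacet
facet normal -0.622 0.010 -0.783
outer loop
vertex 0.009 2.789 1.311
vertex 0.283 3.761 1.106
vertex 0.803 2.979 0.682
endloop
endfacet
facet normal 0.372 -0.907 0.196
outer loop
vertex 0.009 2.789 1.311
vertex 0.803 2.979 0.682
vertex 1.577 3.739 2.734
endloop
endfacet
facet normal -0.271 0.872 -0.408
outer loop
vertex -2.462 0.387 -2.981
vertex -3.209 0.221 -2.839
vertex -2.787 0.601 -2.307
endloop
endfacet
facet normal 0.377 0.920 -0.110
outer loop
vertex -2.462 0.387 -2.981
vertex -2.787 0.601 -2.307
vertex -2.067 0.305 -2.316
endloop
endfacet
facet normal 0.797 0.434 -0.420
outer loop
vertex -2.462 0.387 -2.981
vertex -2.067 0.305 -2.316
vertex -2.044 -0.256 -2.853
endloop
endfacet
facet normal 0.410 0.086 -0.908
outer loop
vertex -2.462 0.387 -2.981
vertex -2.044 -0.256 -2.853
vertex -2.75 -0.308 -3.177
endloop
endfacet
facet normal -0.250 0.358 -0.900
outer loop
vertex -2.462 0.387 -2.981
vertex -2.75 -0.308 -3.177
vertex -3.209 0.221 -2.839
endloop
endfacet
facet normal 0.316 0.750 0.581
outer loop
vertex -2.067 0.305 -2.316
vertex -2.787 0.601 -2.307
vertex -2.57 0.088 -1.763
endloop
endfacet
facet normal -0.733 0.673 0.100
outer loop
vertex -2.787 0.601 -2.307
vertex -3.209 0.221 -2.839
vertex -3.276 0.036 -2.087
endloop
endfacet
facet normal -0.698 -0.160 -0.698
outer loop
vertex -3.209 0.221 -2.839
vertex -2.75 -0.308 -3.177
vertex -3.253 -0.525 -2.624
endloop
endfacet
facet normal 0.370 -0.597 -0.711
outer loop
vertex -2.75 -0.308 -3.177
vertex -2.044 -0.256 -2.853
vertex -2.533 -0.821 -2.633
endloop
endfacet
facet normal 0.996 -0.036 0.080
outer loop
vertex -2.044 -0.256 -2.853
vertex -2.067 0.305 -2.316
vertex -2.111 -0.441 -2.101
endloop
endfacet
facet normal -0.410 -0.086 0.908
outer loop
vertex -2.858 -0.607 -1.959
vertex -2.57 0.088 -1.763
vertex -3.276 0.036 -2.087
endloop
endfacet
facet normal -0.797 -0.434 0.420
outer loop
vertex -2.858 -0.607 -1.959
vertex -3.276 0.036 -2.087
vertex -3.253 -0.525 -2.624
endloop
endfacet
facet normal -0.377 -0.920 0.110
outer loop
vertex -2.858 -0.607 -1.959
vertex -3.253 -0.525 -2.624
vertex -2.533 -0.821 -2.633
endloop
endfacet
facet normal 0.271 -0.872 0.408
outer loop
vertex -2.858 -0.607 -1.959
vertex -2.533 -0.821 -2.633
vertex -2.111 -0.441 -2.101
endloop
endfacet
facet normal 0.250 -0.358 0.900
outer loop
vertex -2.858 -0.607 -1.959
vertex -2.111 -0.441 -2.101
vertex -2.57 0.088 -1.763
endloop
endfacet
facet normal -0.370 0.597 0.711
outer loop
vertex -3.276 0.036 -2.087
vertex -2.57 0.088 -1.763
vertex -2.787 0.601 -2.307
endloop
endfacet
facet normal -0.996 0.036 -0.080
outer loop
vertex -3.253 -0.525 -2.624
vertex -3.276 0.036 -2.087
vertex -3.209 0.221 -2.839
endloop
endfacet
facet normal -0.316 -0.750 -0.581
outer loop
vertex -2.533 -0.821 -2.633
vertex -3.253 -0.525 -2.624
vertex -2.75 -0.308 -3.177
endloop
endfacet
facet normal 0.733 -0.673 -0.100
outer loop
vertex -2.111 -0.441 -2.101
vertex -2.533 -0.821 -2.633
vertex -2.044 -0.256 -2.853
endloop
endfacet
facet normal 0.698 0.160 0.698
outer loop
vertex -2.57 0.088 -1.763
vertex -2.111 -0.441 -2.101
vertex -2.067 0.305 -2.316
endloop
endfacet

endsolid


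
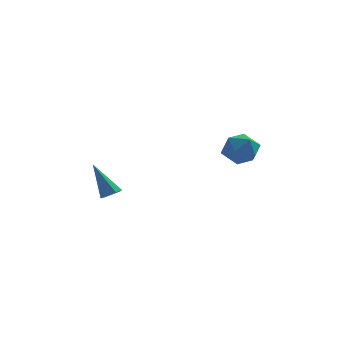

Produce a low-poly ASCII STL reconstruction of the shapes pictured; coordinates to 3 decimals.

solid 
facet normal -0.880 0.347 -0.325
outer loop
vertex 2.633 1.26 -2.702
vertex 2.174 0.604 -2.158
vertex 2.382 1.475 -1.792
endloop
endfacet
facet normal -0.391 0.866 -0.312
outer loop
vertex 2.633 1.26 -2.702
vertex 2.382 1.475 -1.792
vertex 3.248 1.743 -2.132
endloop
endfacet
facet normal 0.153 0.666 -0.730
outer loop
vertex 2.633 1.26 -2.702
vertex 3.248 1.743 -2.132
vertex 3.575 1.038 -2.707
endloop
endfacet
facet normal 0.000 0.024 -1.000
outer loop
vertex 2.633 1.26 -2.702
vertex 3.575 1.038 -2.707
vertex 2.911 0.334 -2.724
endloop
endfacet
facet normal -0.639 -0.174 -0.749
outer loop
vertex 2.633 1.26 -2.702
vertex 2.911 0.334 -2.724
vertex 2.174 0.604 -2.158
endloop
endfacet
facet normal -0.146 0.923 0.355
outer loop
vertex 3.248 1.743 -2.132
vertex 2.382 1.475 -1.792
vertex 3.169 1.386 -1.236
endloop
endfacet
facet normal -0.938 0.083 0.336
outer loop
vertex 2.382 1.475 -1.792
vertex 2.174 0.604 -2.158
vertex 2.505 0.682 -1.253
endloop
endfacet
facet normal -0.548 -0.760 -0.351
outer loop
vertex 2.174 0.604 -2.158
vertex 2.911 0.334 -2.724
vertex 2.832 -0.023 -1.828
endloop
endfacet
facet normal 0.485 -0.439 -0.756
outer loop
vertex 2.911 0.334 -2.724
vertex 3.575 1.038 -2.707
vertex 3.698 0.245 -2.168
endloop
endfacet
facet normal 0.733 0.601 -0.320
outer loop
vertex 3.575 1.038 -2.707
vertex 3.248 1.743 -2.132
vertex 3.906 1.116 -1.802
endloop
endfacet
facet normal -0.000 -0.024 1.000
outer loop
vertex 3.447 0.46 -1.258
vertex 3.169 1.386 -1.236
vertex 2.505 0.682 -1.253
endloop
endfacet
facet normal -0.153 -0.666 0.730
outer loop
vertex 3.447 0.46 -1.258
vertex 2.505 0.682 -1.253
vertex 2.832 -0.023 -1.828
endloop
endfacet
facet normal 0.391 -0.866 0.312
outer loop
vertex 3.447 0.46 -1.258
vertex 2.832 -0.023 -1.828
vertex 3.698 0.245 -2.168
endloop
endfacet
facet normal 0.880 -0.347 0.325
outer loop
vertex 3.447 0.46 -1.258
vertex 3.698 0.245 -2.168
vertex 3.906 1.116 -1.802
endloop
endfacet
facet normal 0.639 0.174 0.749
outer loop
vertex 3.447 0.46 -1.258
vertex 3.906 1.116 -1.802
vertex 3.169 1.386 -1.236
endloop
endfacet
facet normal -0.485 0.439 0.756
outer loop
vertex 2.505 0.682 -1.253
vertex 3.169 1.386 -1.236
vertex 2.382 1.475 -1.792
endloop
endfacet
facet normal -0.733 -0.601 0.320
outer loop
vertex 2.832 -0.023 -1.828
vertex 2.505 0.682 -1.253
vertex 2.174 0.604 -2.158
endloop
endfacet
facet normal 0.146 -0.923 -0.355
outer loop
vertex 3.698 0.245 -2.168
vertex 2.832 -0.023 -1.828
vertex 2.911 0.334 -2.724
endloop
endfacet
facet normal 0.938 -0.083 -0.336
outer loop
vertex 3.906 1.116 -1.802
vertex 3.698 0.245 -2.168
vertex 3.575 1.038 -2.707
endloop
endfacet
facet normal 0.548 0.760 0.351
outer loop
vertex 3.169 1.386 -1.236
vertex 3.906 1.116 -1.802
vertex 3.248 1.743 -2.132
endloop
endfacet
facet normal 0.464 -0.310 -0.830
outer loop
vertex -2.176 0.311 -4.428
vertex -2.647 0.313 -4.692
vertex -2.288 0.713 -4.641
endloop
endfacet
facet normal 0.712 0.473 0.519
outer loop
vertex -2.176 0.311 -4.428
vertex -2.288 0.713 -4.641
vertex -3.533 0.907 -3.108
endloop
endfacet
facet normal 0.465 -0.311 -0.829
outer loop
vertex -2.288 0.713 -4.641
vertex -2.647 0.313 -4.692
vertex -2.67 0.814 -4.893
endloop
endfacet
facet normal 0.221 0.974 0.056
outer loop
vertex -2.288 0.713 -4.641
vertex -2.67 0.814 -4.893
vertex -3.533 0.907 -3.108
endloop
endfacet
facet normal 0.463 -0.312 -0.830
outer loop
vertex -2.67 0.814 -4.893
vertex -2.647 0.313 -4.692
vertex -3.035 0.538 -4.993
endloop
endfacet
facet normal -0.524 0.799 -0.295
outer loop
vertex -2.67 0.814 -4.893
vertex -3.035 0.538 -4.993
vertex -3.533 0.907 -3.108
endloop
endfacet
facet normal 0.464 -0.310 -0.830
outer loop
vertex -3.035 0.538 -4.993
vertex -2.647 0.313 -4.692
vertex -3.108 0.092 -4.867
endloop
endfacet
facet normal -0.960 0.081 -0.269
outer loop
vertex -3.035 0.538 -4.993
vertex -3.108 0.092 -4.867
vertex -3.533 0.907 -3.108
endloop
endfacet
facet normal 0.464 -0.310 -0.830
outer loop
vertex -3.108 0.092 -4.867
vertex -2.647 0.313 -4.692
vertex -2.833 -0.187 -4.609
endloop
endfacet
facet normal -0.758 -0.642 0.114
outer loop
vertex -3.108 0.092 -4.867
vertex -2.833 -0.187 -4.609
vertex -3.533 0.907 -3.108
endloop
endfacet
facet normal 0.464 -0.310 -0.830
outer loop
vertex -2.833 -0.187 -4.609
vertex -2.647 0.313 -4.692
vertex -2.419 -0.089 -4.414
endloop
endfacet
facet normal -0.072 -0.822 0.565
outer loop
vertex -2.833 -0.187 -4.609
vertex -2.419 -0.089 -4.414
vertex -3.533 0.907 -3.108
endloop
endfacet
facet normal 0.464 -0.311 -0.830
outer loop
vertex -2.419 -0.089 -4.414
vertex -2.647 0.313 -4.692
vertex -2.176 0.311 -4.428
endloop
endfacet
facet normal 0.581 -0.327 0.745
outer loop
vertex -2.419 -0.089 -4.414
vertex -2.176 0.311 -4.428
vertex -3.533 0.907 -3.108
endloop
endfacet

endsolid


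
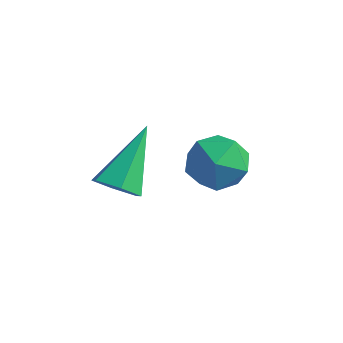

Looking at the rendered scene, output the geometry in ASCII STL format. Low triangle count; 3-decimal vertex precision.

solid 
facet normal -0.848 0.230 0.477
outer loop
vertex 1.494 1.375 1.957
vertex 1.85 1.2 2.675
vertex 1.888 1.962 2.375
endloop
endfacet
facet normal -0.782 0.612 -0.122
outer loop
vertex 1.494 1.375 1.957
vertex 1.888 1.962 2.375
vertex 1.974 1.909 1.561
endloop
endfacet
facet normal -0.726 0.156 -0.669
outer loop
vertex 1.494 1.375 1.957
vertex 1.974 1.909 1.561
vertex 1.99 1.115 1.358
endloop
endfacet
facet normal -0.759 -0.508 -0.408
outer loop
vertex 1.494 1.375 1.957
vertex 1.99 1.115 1.358
vertex 1.914 0.676 2.047
endloop
endfacet
facet normal -0.834 -0.462 0.301
outer loop
vertex 1.494 1.375 1.957
vertex 1.914 0.676 2.047
vertex 1.85 1.2 2.675
endloop
endfacet
facet normal -0.174 0.981 -0.082
outer loop
vertex 1.974 1.909 1.561
vertex 1.888 1.962 2.375
vertex 2.626 2.064 2.033
endloop
endfacet
facet normal -0.280 0.364 0.888
outer loop
vertex 1.888 1.962 2.375
vertex 1.85 1.2 2.675
vertex 2.55 1.625 2.722
endloop
endfacet
facet normal -0.257 -0.755 0.603
outer loop
vertex 1.85 1.2 2.675
vertex 1.914 0.676 2.047
vertex 2.566 0.831 2.519
endloop
endfacet
facet normal -0.137 -0.828 -0.543
outer loop
vertex 1.914 0.676 2.047
vertex 1.99 1.115 1.358
vertex 2.652 0.778 1.705
endloop
endfacet
facet normal -0.084 0.245 -0.966
outer loop
vertex 1.99 1.115 1.358
vertex 1.974 1.909 1.561
vertex 2.69 1.54 1.405
endloop
endfacet
facet normal 0.759 0.508 0.408
outer loop
vertex 3.046 1.365 2.123
vertex 2.626 2.064 2.033
vertex 2.55 1.625 2.722
endloop
endfacet
facet normal 0.726 -0.156 0.669
outer loop
vertex 3.046 1.365 2.123
vertex 2.55 1.625 2.722
vertex 2.566 0.831 2.519
endloop
endfacet
facet normal 0.782 -0.612 0.122
outer loop
vertex 3.046 1.365 2.123
vertex 2.566 0.831 2.519
vertex 2.652 0.778 1.705
endloop
endfacet
facet normal 0.848 -0.230 -0.477
outer loop
vertex 3.046 1.365 2.123
vertex 2.652 0.778 1.705
vertex 2.69 1.54 1.405
endloop
endfacet
facet normal 0.834 0.462 -0.301
outer loop
vertex 3.046 1.365 2.123
vertex 2.69 1.54 1.405
vertex 2.626 2.064 2.033
endloop
endfacet
facet normal 0.137 0.828 0.543
outer loop
vertex 2.55 1.625 2.722
vertex 2.626 2.064 2.033
vertex 1.888 1.962 2.375
endloop
endfacet
facet normal 0.084 -0.245 0.966
outer loop
vertex 2.566 0.831 2.519
vertex 2.55 1.625 2.722
vertex 1.85 1.2 2.675
endloop
endfacet
facet normal 0.174 -0.981 0.082
outer loop
vertex 2.652 0.778 1.705
vertex 2.566 0.831 2.519
vertex 1.914 0.676 2.047
endloop
endfacet
facet normal 0.280 -0.364 -0.888
outer loop
vertex 2.69 1.54 1.405
vertex 2.652 0.778 1.705
vertex 1.99 1.115 1.358
endloop
endfacet
facet normal 0.257 0.755 -0.603
outer loop
vertex 2.626 2.064 2.033
vertex 2.69 1.54 1.405
vertex 1.974 1.909 1.561
endloop
endfacet
facet normal 0.076 -0.758 -0.648
outer loop
vertex 1.659 -0.724 2.12
vertex 1.414 -1.087 2.516
vertex 1.073 -0.794 2.133
endloop
endfacet
facet normal -0.112 0.834 -0.540
outer loop
vertex 1.659 -0.724 2.12
vertex 1.073 -0.794 2.133
vertex 1.286 0.187 3.604
endloop
endfacet
facet normal 0.076 -0.758 -0.648
outer loop
vertex 1.073 -0.794 2.133
vertex 1.414 -1.087 2.516
vertex 0.828 -1.157 2.529
endloop
endfacet
facet normal -0.890 0.429 -0.157
outer loop
vertex 1.073 -0.794 2.133
vertex 0.828 -1.157 2.529
vertex 1.286 0.187 3.604
endloop
endfacet
facet normal 0.076 -0.759 -0.647
outer loop
vertex 0.828 -1.157 2.529
vertex 1.414 -1.087 2.516
vertex 1.169 -1.449 2.912
endloop
endfacet
facet normal -0.800 -0.184 0.571
outer loop
vertex 0.828 -1.157 2.529
vertex 1.169 -1.449 2.912
vertex 1.286 0.187 3.604
endloop
endfacet
facet normal 0.075 -0.759 -0.647
outer loop
vertex 1.169 -1.449 2.912
vertex 1.414 -1.087 2.516
vertex 1.755 -1.379 2.898
endloop
endfacet
facet normal 0.069 -0.393 0.917
outer loop
vertex 1.169 -1.449 2.912
vertex 1.755 -1.379 2.898
vertex 1.286 0.187 3.604
endloop
endfacet
facet normal 0.076 -0.758 -0.648
outer loop
vertex 1.755 -1.379 2.898
vertex 1.414 -1.087 2.516
vertex 2.0 -1.017 2.503
endloop
endfacet
facet normal 0.845 0.012 0.535
outer loop
vertex 1.755 -1.379 2.898
vertex 2.0 -1.017 2.503
vertex 1.286 0.187 3.604
endloop
endfacet
facet normal 0.076 -0.758 -0.648
outer loop
vertex 2.0 -1.017 2.503
vertex 1.414 -1.087 2.516
vertex 1.659 -0.724 2.12
endloop
endfacet
facet normal 0.756 0.626 -0.194
outer loop
vertex 2.0 -1.017 2.503
vertex 1.659 -0.724 2.12
vertex 1.286 0.187 3.604
endloop
endfacet

endsolid


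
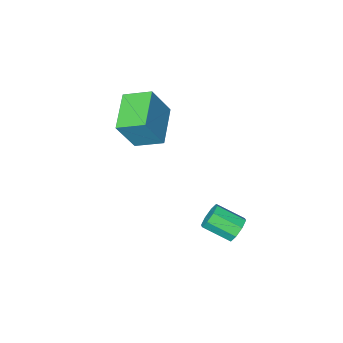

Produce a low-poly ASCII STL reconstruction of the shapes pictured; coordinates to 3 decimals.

solid 
facet normal -0.609 0.650 -0.454
outer loop
vertex -2.024 2.152 -4.102
vertex -2.354 2.222 -3.559
vertex -1.848 2.513 -3.821
endloop
endfacet
facet normal 0.707 0.187 -0.682
outer loop
vertex -2.024 2.152 -4.102
vertex -1.848 2.513 -3.821
vertex -1.195 1.268 -3.485
endloop
endfacet
facet normal 0.708 0.187 -0.681
outer loop
vertex -1.195 1.268 -3.485
vertex -1.848 2.513 -3.821
vertex -1.02 1.628 -3.204
endloop
endfacet
facet normal 0.609 -0.650 0.454
outer loop
vertex -1.195 1.268 -3.485
vertex -1.02 1.628 -3.204
vertex -1.526 1.338 -2.941
endloop
endfacet
facet normal -0.609 0.651 -0.454
outer loop
vertex -1.848 2.513 -3.821
vertex -2.354 2.222 -3.559
vertex -1.969 2.703 -3.386
endloop
endfacet
facet normal 0.754 0.653 -0.075
outer loop
vertex -1.848 2.513 -3.821
vertex -1.969 2.703 -3.386
vertex -1.02 1.628 -3.204
endloop
endfacet
facet normal 0.754 0.652 -0.078
outer loop
vertex -1.02 1.628 -3.204
vertex -1.969 2.703 -3.386
vertex -1.14 1.819 -2.769
endloop
endfacet
facet normal 0.609 -0.651 0.454
outer loop
vertex -1.02 1.628 -3.204
vertex -1.14 1.819 -2.769
vertex -1.526 1.338 -2.941
endloop
endfacet
facet normal -0.609 0.651 -0.454
outer loop
vertex -1.969 2.703 -3.386
vertex -2.354 2.222 -3.559
vertex -2.315 2.612 -3.052
endloop
endfacet
facet normal 0.359 0.737 0.573
outer loop
vertex -1.969 2.703 -3.386
vertex -2.315 2.612 -3.052
vertex -1.14 1.819 -2.769
endloop
endfacet
facet normal 0.358 0.736 0.575
outer loop
vertex -1.14 1.819 -2.769
vertex -2.315 2.612 -3.052
vertex -1.487 1.727 -2.435
endloop
endfacet
facet normal 0.609 -0.651 0.453
outer loop
vertex -1.14 1.819 -2.769
vertex -1.487 1.727 -2.435
vertex -1.526 1.338 -2.941
endloop
endfacet
facet normal -0.608 0.651 -0.454
outer loop
vertex -2.315 2.612 -3.052
vertex -2.354 2.222 -3.559
vertex -2.685 2.292 -3.015
endloop
endfacet
facet normal -0.247 0.388 0.888
outer loop
vertex -2.315 2.612 -3.052
vertex -2.685 2.292 -3.015
vertex -1.487 1.727 -2.435
endloop
endfacet
facet normal -0.247 0.388 0.888
outer loop
vertex -1.487 1.727 -2.435
vertex -2.685 2.292 -3.015
vertex -1.856 1.408 -2.398
endloop
endfacet
facet normal 0.608 -0.651 0.454
outer loop
vertex -1.487 1.727 -2.435
vertex -1.856 1.408 -2.398
vertex -1.526 1.338 -2.941
endloop
endfacet
facet normal -0.609 0.650 -0.454
outer loop
vertex -2.685 2.292 -3.015
vertex -2.354 2.222 -3.559
vertex -2.86 1.932 -3.296
endloop
endfacet
facet normal -0.707 -0.188 0.681
outer loop
vertex -2.685 2.292 -3.015
vertex -2.86 1.932 -3.296
vertex -1.856 1.408 -2.398
endloop
endfacet
facet normal -0.707 -0.186 0.682
outer loop
vertex -1.856 1.408 -2.398
vertex -2.86 1.932 -3.296
vertex -2.032 1.047 -2.679
endloop
endfacet
facet normal 0.609 -0.650 0.454
outer loop
vertex -1.856 1.408 -2.398
vertex -2.032 1.047 -2.679
vertex -1.526 1.338 -2.941
endloop
endfacet
facet normal -0.609 0.651 -0.454
outer loop
vertex -2.86 1.932 -3.296
vertex -2.354 2.222 -3.559
vertex -2.74 1.741 -3.731
endloop
endfacet
facet normal -0.755 -0.652 0.078
outer loop
vertex -2.86 1.932 -3.296
vertex -2.74 1.741 -3.731
vertex -2.032 1.047 -2.679
endloop
endfacet
facet normal -0.753 -0.653 0.076
outer loop
vertex -2.032 1.047 -2.679
vertex -2.74 1.741 -3.731
vertex -1.911 0.857 -3.114
endloop
endfacet
facet normal 0.609 -0.651 0.454
outer loop
vertex -2.032 1.047 -2.679
vertex -1.911 0.857 -3.114
vertex -1.526 1.338 -2.941
endloop
endfacet
facet normal -0.609 0.651 -0.453
outer loop
vertex -2.74 1.741 -3.731
vertex -2.354 2.222 -3.559
vertex -2.393 1.833 -4.065
endloop
endfacet
facet normal -0.358 -0.736 -0.574
outer loop
vertex -2.74 1.741 -3.731
vertex -2.393 1.833 -4.065
vertex -1.911 0.857 -3.114
endloop
endfacet
facet normal -0.360 -0.736 -0.573
outer loop
vertex -1.911 0.857 -3.114
vertex -2.393 1.833 -4.065
vertex -1.565 0.948 -3.448
endloop
endfacet
facet normal 0.609 -0.651 0.454
outer loop
vertex -1.911 0.857 -3.114
vertex -1.565 0.948 -3.448
vertex -1.526 1.338 -2.941
endloop
endfacet
facet normal -0.608 0.651 -0.454
outer loop
vertex -2.393 1.833 -4.065
vertex -2.354 2.222 -3.559
vertex -2.024 2.152 -4.102
endloop
endfacet
facet normal 0.247 -0.388 -0.888
outer loop
vertex -2.393 1.833 -4.065
vertex -2.024 2.152 -4.102
vertex -1.565 0.948 -3.448
endloop
endfacet
facet normal 0.247 -0.388 -0.888
outer loop
vertex -1.565 0.948 -3.448
vertex -2.024 2.152 -4.102
vertex -1.195 1.268 -3.485
endloop
endfacet
facet normal 0.608 -0.651 0.454
outer loop
vertex -1.565 0.948 -3.448
vertex -1.195 1.268 -3.485
vertex -1.526 1.338 -2.941
endloop
endfacet
facet normal -0.587 -0.750 0.303
outer loop
vertex -0.593 -4.134 1.084
vertex -1.481 -3.235 1.589
vertex -1.441 -4.098 -0.47
endloop
endfacet
facet normal 0.652 -0.661 -0.371
outer loop
vertex -0.319 -2.665 -1.049
vertex -0.593 -4.134 1.084
vertex -1.441 -4.098 -0.47
endloop
endfacet
facet normal -0.587 -0.751 0.303
outer loop
vertex -1.441 -4.098 -0.47
vertex -1.481 -3.235 1.589
vertex -2.328 -3.2 0.035
endloop
endfacet
facet normal -0.479 0.020 -0.878
outer loop
vertex -2.328 -3.2 0.035
vertex -0.319 -2.665 -1.049
vertex -1.441 -4.098 -0.47
endloop
endfacet
facet normal 0.479 -0.020 0.878
outer loop
vertex -0.593 -4.134 1.084
vertex -0.359 -1.802 1.01
vertex -1.481 -3.235 1.589
endloop
endfacet
facet normal 0.653 -0.660 -0.371
outer loop
vertex 0.528 -2.7 0.505
vertex -0.593 -4.134 1.084
vertex -0.319 -2.665 -1.049
endloop
endfacet
facet normal 0.479 -0.020 0.878
outer loop
vertex 0.528 -2.7 0.505
vertex -0.359 -1.802 1.01
vertex -0.593 -4.134 1.084
endloop
endfacet
facet normal -0.653 0.661 0.371
outer loop
vertex -1.481 -3.235 1.589
vertex -0.359 -1.802 1.01
vertex -2.328 -3.2 0.035
endloop
endfacet
facet normal -0.479 0.020 -0.878
outer loop
vertex -1.207 -1.766 -0.544
vertex -0.319 -2.665 -1.049
vertex -2.328 -3.2 0.035
endloop
endfacet
facet normal -0.653 0.660 0.371
outer loop
vertex -2.328 -3.2 0.035
vertex -0.359 -1.802 1.01
vertex -1.207 -1.766 -0.544
endloop
endfacet
facet normal 0.587 0.750 -0.303
outer loop
vertex -1.207 -1.766 -0.544
vertex 0.528 -2.7 0.505
vertex -0.319 -2.665 -1.049
endloop
endfacet
facet normal 0.587 0.751 -0.303
outer loop
vertex -0.359 -1.802 1.01
vertex 0.528 -2.7 0.505
vertex -1.207 -1.766 -0.544
endloop
endfacet

endsolid


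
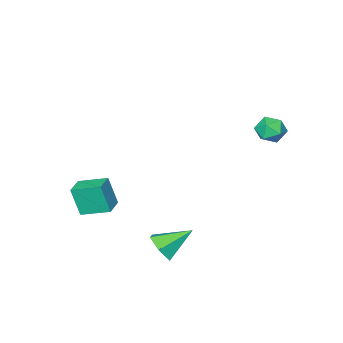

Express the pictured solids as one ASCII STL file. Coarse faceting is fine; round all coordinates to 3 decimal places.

solid 
facet normal 0.747 -0.384 -0.543
outer loop
vertex 4.923 3.329 -3.46
vertex 4.227 2.66 -3.944
vertex 4.422 3.635 -4.366
endloop
endfacet
facet normal 0.128 0.959 0.253
outer loop
vertex 4.923 3.329 -3.46
vertex 4.422 3.635 -4.366
vertex 2.673 3.46 -2.816
endloop
endfacet
facet normal 0.747 -0.384 -0.542
outer loop
vertex 4.422 3.635 -4.366
vertex 4.227 2.66 -3.944
vertex 3.726 2.966 -4.851
endloop
endfacet
facet normal -0.455 0.782 -0.425
outer loop
vertex 4.422 3.635 -4.366
vertex 3.726 2.966 -4.851
vertex 2.673 3.46 -2.816
endloop
endfacet
facet normal 0.747 -0.385 -0.542
outer loop
vertex 3.726 2.966 -4.851
vertex 4.227 2.66 -3.944
vertex 3.531 1.991 -4.428
endloop
endfacet
facet normal -0.890 -0.020 -0.456
outer loop
vertex 3.726 2.966 -4.851
vertex 3.531 1.991 -4.428
vertex 2.673 3.46 -2.816
endloop
endfacet
facet normal 0.747 -0.385 -0.542
outer loop
vertex 3.531 1.991 -4.428
vertex 4.227 2.66 -3.944
vertex 4.032 1.686 -3.521
endloop
endfacet
facet normal -0.741 -0.644 0.193
outer loop
vertex 3.531 1.991 -4.428
vertex 4.032 1.686 -3.521
vertex 2.673 3.46 -2.816
endloop
endfacet
facet normal 0.747 -0.385 -0.542
outer loop
vertex 4.032 1.686 -3.521
vertex 4.227 2.66 -3.944
vertex 4.728 2.355 -3.037
endloop
endfacet
facet normal -0.157 -0.466 0.871
outer loop
vertex 4.032 1.686 -3.521
vertex 4.728 2.355 -3.037
vertex 2.673 3.46 -2.816
endloop
endfacet
facet normal 0.747 -0.385 -0.542
outer loop
vertex 4.728 2.355 -3.037
vertex 4.227 2.66 -3.944
vertex 4.923 3.329 -3.46
endloop
endfacet
facet normal 0.277 0.336 0.900
outer loop
vertex 4.728 2.355 -3.037
vertex 4.923 3.329 -3.46
vertex 2.673 3.46 -2.816
endloop
endfacet
facet normal -0.831 -0.553 -0.065
outer loop
vertex 3.8 -5.255 -2.825
vertex 2.777 -3.786 -2.249
vertex 3.566 -4.684 -4.696
endloop
endfacet
facet normal 0.544 -0.781 -0.306
outer loop
vertex 4.663 -3.954 -4.611
vertex 3.8 -5.255 -2.825
vertex 3.566 -4.684 -4.696
endloop
endfacet
facet normal -0.831 -0.553 -0.065
outer loop
vertex 3.566 -4.684 -4.696
vertex 2.777 -3.786 -2.249
vertex 2.544 -3.215 -4.12
endloop
endfacet
facet normal -0.119 0.290 -0.950
outer loop
vertex 2.544 -3.215 -4.12
vertex 4.663 -3.954 -4.611
vertex 3.566 -4.684 -4.696
endloop
endfacet
facet normal 0.119 -0.289 0.950
outer loop
vertex 3.8 -5.255 -2.825
vertex 3.874 -3.056 -2.164
vertex 2.777 -3.786 -2.249
endloop
endfacet
facet normal 0.544 -0.781 -0.306
outer loop
vertex 4.896 -4.525 -2.74
vertex 3.8 -5.255 -2.825
vertex 4.663 -3.954 -4.611
endloop
endfacet
facet normal 0.119 -0.289 0.950
outer loop
vertex 4.896 -4.525 -2.74
vertex 3.874 -3.056 -2.164
vertex 3.8 -5.255 -2.825
endloop
endfacet
facet normal -0.544 0.781 0.306
outer loop
vertex 2.777 -3.786 -2.249
vertex 3.874 -3.056 -2.164
vertex 2.544 -3.215 -4.12
endloop
endfacet
facet normal -0.119 0.289 -0.950
outer loop
vertex 3.64 -2.485 -4.035
vertex 4.663 -3.954 -4.611
vertex 2.544 -3.215 -4.12
endloop
endfacet
facet normal -0.544 0.781 0.306
outer loop
vertex 2.544 -3.215 -4.12
vertex 3.874 -3.056 -2.164
vertex 3.64 -2.485 -4.035
endloop
endfacet
facet normal 0.831 0.553 0.065
outer loop
vertex 3.64 -2.485 -4.035
vertex 4.896 -4.525 -2.74
vertex 4.663 -3.954 -4.611
endloop
endfacet
facet normal 0.831 0.553 0.065
outer loop
vertex 3.874 -3.056 -2.164
vertex 4.896 -4.525 -2.74
vertex 3.64 -2.485 -4.035
endloop
endfacet
facet normal -0.878 0.276 0.390
outer loop
vertex -3.913 3.762 2.57
vertex -4.024 2.86 2.958
vertex -3.571 3.568 3.477
endloop
endfacet
facet normal -0.434 0.833 0.342
outer loop
vertex -3.913 3.762 2.57
vertex -3.571 3.568 3.477
vertex -3.03 4.107 2.85
endloop
endfacet
facet normal -0.246 0.907 -0.342
outer loop
vertex -3.913 3.762 2.57
vertex -3.03 4.107 2.85
vertex -3.149 3.733 1.943
endloop
endfacet
facet normal -0.574 0.395 -0.717
outer loop
vertex -3.913 3.762 2.57
vertex -3.149 3.733 1.943
vertex -3.764 2.962 2.01
endloop
endfacet
facet normal -0.965 0.005 -0.264
outer loop
vertex -3.913 3.762 2.57
vertex -3.764 2.962 2.01
vertex -4.024 2.86 2.958
endloop
endfacet
facet normal 0.154 0.680 0.717
outer loop
vertex -3.03 4.107 2.85
vertex -3.571 3.568 3.477
vertex -2.596 3.418 3.41
endloop
endfacet
facet normal -0.565 -0.221 0.795
outer loop
vertex -3.571 3.568 3.477
vertex -4.024 2.86 2.958
vertex -3.211 2.647 3.477
endloop
endfacet
facet normal -0.705 -0.659 -0.264
outer loop
vertex -4.024 2.86 2.958
vertex -3.764 2.962 2.01
vertex -3.33 2.273 2.57
endloop
endfacet
facet normal -0.073 -0.028 -0.997
outer loop
vertex -3.764 2.962 2.01
vertex -3.149 3.733 1.943
vertex -2.789 2.812 1.943
endloop
endfacet
facet normal 0.458 0.799 -0.390
outer loop
vertex -3.149 3.733 1.943
vertex -3.03 4.107 2.85
vertex -2.336 3.52 2.462
endloop
endfacet
facet normal 0.574 -0.395 0.717
outer loop
vertex -2.447 2.618 2.85
vertex -2.596 3.418 3.41
vertex -3.211 2.647 3.477
endloop
endfacet
facet normal 0.246 -0.907 0.342
outer loop
vertex -2.447 2.618 2.85
vertex -3.211 2.647 3.477
vertex -3.33 2.273 2.57
endloop
endfacet
facet normal 0.434 -0.833 -0.342
outer loop
vertex -2.447 2.618 2.85
vertex -3.33 2.273 2.57
vertex -2.789 2.812 1.943
endloop
endfacet
facet normal 0.878 -0.276 -0.390
outer loop
vertex -2.447 2.618 2.85
vertex -2.789 2.812 1.943
vertex -2.336 3.52 2.462
endloop
endfacet
facet normal 0.965 -0.005 0.264
outer loop
vertex -2.447 2.618 2.85
vertex -2.336 3.52 2.462
vertex -2.596 3.418 3.41
endloop
endfacet
facet normal 0.073 0.028 0.997
outer loop
vertex -3.211 2.647 3.477
vertex -2.596 3.418 3.41
vertex -3.571 3.568 3.477
endloop
endfacet
facet normal -0.458 -0.799 0.390
outer loop
vertex -3.33 2.273 2.57
vertex -3.211 2.647 3.477
vertex -4.024 2.86 2.958
endloop
endfacet
facet normal -0.154 -0.680 -0.717
outer loop
vertex -2.789 2.812 1.943
vertex -3.33 2.273 2.57
vertex -3.764 2.962 2.01
endloop
endfacet
facet normal 0.565 0.221 -0.795
outer loop
vertex -2.336 3.52 2.462
vertex -2.789 2.812 1.943
vertex -3.149 3.733 1.943
endloop
endfacet
facet normal 0.705 0.659 0.264
outer loop
vertex -2.596 3.418 3.41
vertex -2.336 3.52 2.462
vertex -3.03 4.107 2.85
endloop
endfacet

endsolid
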